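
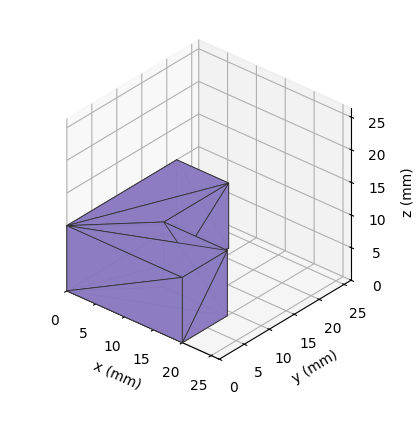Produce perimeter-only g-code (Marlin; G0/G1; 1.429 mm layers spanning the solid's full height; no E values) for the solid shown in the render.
Reading the render: the shape is an L-shaped prism: outer 20 × 22 mm, arm thicknesses ≈ 9 mm (horizontal) and 9 mm (vertical), extruded 10 mm in z (dimensions read to the nearest mm from the axis ticks). For the g-code, the solid's height is divided into equal slices at the stated Δz and each level perimeter traced with G1 moves after a G0 lift.

; perimeter-only toolpath
G21 ; units = mm
G90 ; absolute positioning
G28 ; home
; layer 1
G0 Z1.429
G0 X0.000 Y0.000
G1 X20.000 Y0.000
G1 X20.000 Y9.000
G1 X9.000 Y9.000
G1 X9.000 Y22.000
G1 X0.000 Y22.000
G1 X0.000 Y0.000
; layer 2
G0 Z2.857
G0 X0.000 Y0.000
G1 X20.000 Y0.000
G1 X20.000 Y9.000
G1 X9.000 Y9.000
G1 X9.000 Y22.000
G1 X0.000 Y22.000
G1 X0.000 Y0.000
; layer 3
G0 Z4.286
G0 X0.000 Y0.000
G1 X20.000 Y0.000
G1 X20.000 Y9.000
G1 X9.000 Y9.000
G1 X9.000 Y22.000
G1 X0.000 Y22.000
G1 X0.000 Y0.000
; layer 4
G0 Z5.714
G0 X0.000 Y0.000
G1 X20.000 Y0.000
G1 X20.000 Y9.000
G1 X9.000 Y9.000
G1 X9.000 Y22.000
G1 X0.000 Y22.000
G1 X0.000 Y0.000
; layer 5
G0 Z7.143
G0 X0.000 Y0.000
G1 X20.000 Y0.000
G1 X20.000 Y9.000
G1 X9.000 Y9.000
G1 X9.000 Y22.000
G1 X0.000 Y22.000
G1 X0.000 Y0.000
; layer 6
G0 Z8.571
G0 X0.000 Y0.000
G1 X20.000 Y0.000
G1 X20.000 Y9.000
G1 X9.000 Y9.000
G1 X9.000 Y22.000
G1 X0.000 Y22.000
G1 X0.000 Y0.000
; layer 7
G0 Z10.000
G0 X0.000 Y0.000
G1 X20.000 Y0.000
G1 X20.000 Y9.000
G1 X9.000 Y9.000
G1 X9.000 Y22.000
G1 X0.000 Y22.000
G1 X0.000 Y0.000
M2 ; end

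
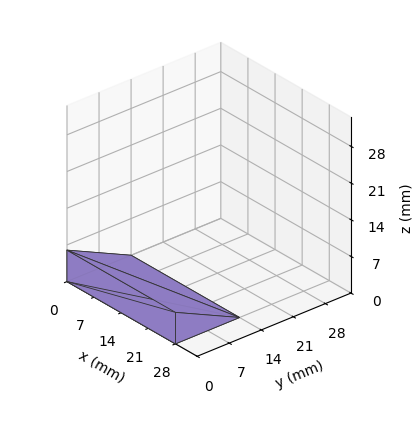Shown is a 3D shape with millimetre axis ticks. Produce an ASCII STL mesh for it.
Reading the render: the shape is a wedge (ramp): 28 × 14 mm base, rising to 6 mm along the y=0 edge and sloping linearly to z=0 at y=14 (dimensions read to the nearest mm from the axis ticks). For the STL, each face is triangulated and given an outward normal.

solid part
  facet normal 0.0000 0.0000 -1.0000
    outer loop
      vertex 28.0 14.0 0.0
      vertex 28.0 0.0 0.0
      vertex 0.0 0.0 0.0
    endloop
  endfacet
  facet normal 0.0000 0.0000 -1.0000
    outer loop
      vertex 0.0 14.0 0.0
      vertex 28.0 14.0 0.0
      vertex 0.0 0.0 0.0
    endloop
  endfacet
  facet normal 0.0000 -1.0000 0.0000
    outer loop
      vertex 0.0 0.0 0.0
      vertex 28.0 0.0 0.0
      vertex 28.0 0.0 6.0
    endloop
  endfacet
  facet normal 0.0000 -1.0000 0.0000
    outer loop
      vertex 0.0 0.0 0.0
      vertex 28.0 0.0 6.0
      vertex 0.0 0.0 6.0
    endloop
  endfacet
  facet normal 0.0000 0.3939 0.9191
    outer loop
      vertex 0.0 0.0 6.0
      vertex 28.0 0.0 6.0
      vertex 28.0 14.0 0.0
    endloop
  endfacet
  facet normal 0.0000 0.3939 0.9191
    outer loop
      vertex 0.0 0.0 6.0
      vertex 28.0 14.0 0.0
      vertex 0.0 14.0 0.0
    endloop
  endfacet
  facet normal -1.0000 0.0000 0.0000
    outer loop
      vertex 0.0 0.0 6.0
      vertex 0.0 14.0 0.0
      vertex 0.0 0.0 0.0
    endloop
  endfacet
  facet normal 1.0000 0.0000 0.0000
    outer loop
      vertex 28.0 0.0 0.0
      vertex 28.0 14.0 0.0
      vertex 28.0 0.0 6.0
    endloop
  endfacet
endsolid part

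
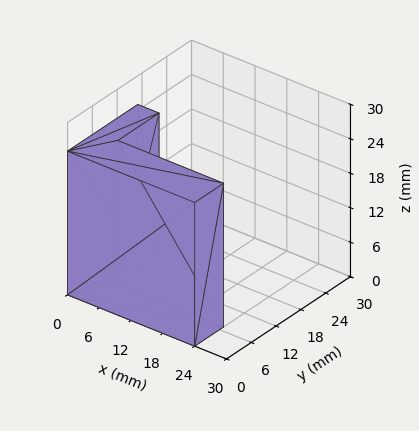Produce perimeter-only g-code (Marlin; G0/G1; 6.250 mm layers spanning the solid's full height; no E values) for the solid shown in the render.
Reading the render: the shape is an L-shaped prism: outer 24 × 17 mm, arm thicknesses ≈ 7 mm (horizontal) and 4 mm (vertical), extruded 25 mm in z (dimensions read to the nearest mm from the axis ticks). For the g-code, the solid's height is divided into equal slices at the stated Δz and each level perimeter traced with G1 moves after a G0 lift.

; perimeter-only toolpath
G21 ; units = mm
G90 ; absolute positioning
G28 ; home
; layer 1
G0 Z6.250
G0 X0.000 Y0.000
G1 X24.000 Y0.000
G1 X24.000 Y7.000
G1 X4.000 Y7.000
G1 X4.000 Y17.000
G1 X0.000 Y17.000
G1 X0.000 Y0.000
; layer 2
G0 Z12.500
G0 X0.000 Y0.000
G1 X24.000 Y0.000
G1 X24.000 Y7.000
G1 X4.000 Y7.000
G1 X4.000 Y17.000
G1 X0.000 Y17.000
G1 X0.000 Y0.000
; layer 3
G0 Z18.750
G0 X0.000 Y0.000
G1 X24.000 Y0.000
G1 X24.000 Y7.000
G1 X4.000 Y7.000
G1 X4.000 Y17.000
G1 X0.000 Y17.000
G1 X0.000 Y0.000
; layer 4
G0 Z25.000
G0 X0.000 Y0.000
G1 X24.000 Y0.000
G1 X24.000 Y7.000
G1 X4.000 Y7.000
G1 X4.000 Y17.000
G1 X0.000 Y17.000
G1 X0.000 Y0.000
M2 ; end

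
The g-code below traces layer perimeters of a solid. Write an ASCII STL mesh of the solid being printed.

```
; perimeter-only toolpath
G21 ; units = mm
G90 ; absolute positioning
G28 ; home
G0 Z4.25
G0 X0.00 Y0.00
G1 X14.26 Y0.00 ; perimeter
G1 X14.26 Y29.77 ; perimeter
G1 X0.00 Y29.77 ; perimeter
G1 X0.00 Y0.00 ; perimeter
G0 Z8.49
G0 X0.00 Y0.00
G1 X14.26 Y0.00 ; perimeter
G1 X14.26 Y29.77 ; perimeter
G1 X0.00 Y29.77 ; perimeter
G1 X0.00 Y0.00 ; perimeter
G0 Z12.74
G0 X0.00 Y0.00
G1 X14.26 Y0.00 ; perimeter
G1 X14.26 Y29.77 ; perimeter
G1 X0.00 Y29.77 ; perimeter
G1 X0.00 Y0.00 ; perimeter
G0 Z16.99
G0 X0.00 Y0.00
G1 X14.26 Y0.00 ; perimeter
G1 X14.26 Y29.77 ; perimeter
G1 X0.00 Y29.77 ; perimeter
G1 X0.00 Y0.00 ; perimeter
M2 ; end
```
solid part
  facet normal 0.0000 0.0000 -1.0000
    outer loop
      vertex 14.26 29.77 0.00
      vertex 14.26 0.00 0.00
      vertex 0.00 0.00 0.00
    endloop
  endfacet
  facet normal 0.0000 0.0000 -1.0000
    outer loop
      vertex 0.00 29.77 0.00
      vertex 14.26 29.77 0.00
      vertex 0.00 0.00 0.00
    endloop
  endfacet
  facet normal 0.0000 0.0000 1.0000
    outer loop
      vertex 0.00 0.00 16.99
      vertex 14.26 0.00 16.99
      vertex 14.26 29.77 16.99
    endloop
  endfacet
  facet normal 0.0000 0.0000 1.0000
    outer loop
      vertex 0.00 0.00 16.99
      vertex 14.26 29.77 16.99
      vertex 0.00 29.77 16.99
    endloop
  endfacet
  facet normal 0.0000 -1.0000 0.0000
    outer loop
      vertex 0.00 0.00 0.00
      vertex 14.26 0.00 0.00
      vertex 14.26 0.00 16.99
    endloop
  endfacet
  facet normal 0.0000 -1.0000 0.0000
    outer loop
      vertex 0.00 0.00 0.00
      vertex 14.26 0.00 16.99
      vertex 0.00 0.00 16.99
    endloop
  endfacet
  facet normal 0.0000 1.0000 0.0000
    outer loop
      vertex 14.26 29.77 16.99
      vertex 14.26 29.77 0.00
      vertex 0.00 29.77 0.00
    endloop
  endfacet
  facet normal 0.0000 1.0000 0.0000
    outer loop
      vertex 0.00 29.77 16.99
      vertex 14.26 29.77 16.99
      vertex 0.00 29.77 0.00
    endloop
  endfacet
  facet normal -1.0000 0.0000 0.0000
    outer loop
      vertex 0.00 29.77 16.99
      vertex 0.00 29.77 0.00
      vertex 0.00 0.00 0.00
    endloop
  endfacet
  facet normal -1.0000 0.0000 0.0000
    outer loop
      vertex 0.00 0.00 16.99
      vertex 0.00 29.77 16.99
      vertex 0.00 0.00 0.00
    endloop
  endfacet
  facet normal 1.0000 0.0000 0.0000
    outer loop
      vertex 14.26 0.00 0.00
      vertex 14.26 29.77 0.00
      vertex 14.26 29.77 16.99
    endloop
  endfacet
  facet normal 1.0000 0.0000 0.0000
    outer loop
      vertex 14.26 0.00 0.00
      vertex 14.26 29.77 16.99
      vertex 14.26 0.00 16.99
    endloop
  endfacet
endsolid part

The G0 Z moves step by Δz≈4.25 mm. Every layer's G1 loop is the same polygon, so the solid is a straight extrusion of it from z=0 to z≈17. Closing with flat bottom and top caps and triangulating gives 12 facets — a rectangular box, roughly 14.3 × 29.8 mm footprint and 17 mm tall.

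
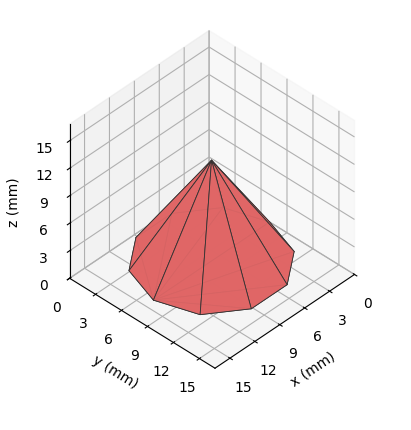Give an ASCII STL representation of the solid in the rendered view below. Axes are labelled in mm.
Reading the render: the shape is a regular 10-sided pyramid, base circumscribed radius ≈ 7 mm, apex at z ≈ 11 mm (dimensions read to the nearest mm from the axis ticks). For the STL, each face is triangulated and given an outward normal.

solid part
  facet normal 0.0000 0.0000 -1.0000
    outer loop
      vertex 9.16 13.66 0.00
      vertex 12.66 11.11 0.00
      vertex 14.00 7.00 0.00
    endloop
  endfacet
  facet normal 0.0000 0.0000 -1.0000
    outer loop
      vertex 4.84 13.66 0.00
      vertex 9.16 13.66 0.00
      vertex 14.00 7.00 0.00
    endloop
  endfacet
  facet normal 0.0000 0.0000 -1.0000
    outer loop
      vertex 1.34 11.11 0.00
      vertex 4.84 13.66 0.00
      vertex 14.00 7.00 0.00
    endloop
  endfacet
  facet normal 0.0000 0.0000 -1.0000
    outer loop
      vertex 0.00 7.00 0.00
      vertex 1.34 11.11 0.00
      vertex 14.00 7.00 0.00
    endloop
  endfacet
  facet normal 0.0000 0.0000 -1.0000
    outer loop
      vertex 1.34 2.89 0.00
      vertex 0.00 7.00 0.00
      vertex 14.00 7.00 0.00
    endloop
  endfacet
  facet normal 0.0000 0.0000 -1.0000
    outer loop
      vertex 4.84 0.34 0.00
      vertex 1.34 2.89 0.00
      vertex 14.00 7.00 0.00
    endloop
  endfacet
  facet normal 0.0000 0.0000 -1.0000
    outer loop
      vertex 9.16 0.34 0.00
      vertex 4.84 0.34 0.00
      vertex 14.00 7.00 0.00
    endloop
  endfacet
  facet normal 0.0000 0.0000 -1.0000
    outer loop
      vertex 12.66 2.89 0.00
      vertex 9.16 0.34 0.00
      vertex 14.00 7.00 0.00
    endloop
  endfacet
  facet normal 0.8134 0.2652 0.5176
    outer loop
      vertex 14.00 7.00 0.00
      vertex 12.66 11.11 0.00
      vertex 7.00 7.00 11.00
    endloop
  endfacet
  facet normal 0.5038 0.6915 0.5176
    outer loop
      vertex 12.66 11.11 0.00
      vertex 9.16 13.66 0.00
      vertex 7.00 7.00 11.00
    endloop
  endfacet
  facet normal 0.0000 0.8554 0.5179
    outer loop
      vertex 9.16 13.66 0.00
      vertex 4.84 13.66 0.00
      vertex 7.00 7.00 11.00
    endloop
  endfacet
  facet normal -0.5038 0.6915 0.5176
    outer loop
      vertex 4.84 13.66 0.00
      vertex 1.34 11.11 0.00
      vertex 7.00 7.00 11.00
    endloop
  endfacet
  facet normal -0.8134 0.2652 0.5176
    outer loop
      vertex 1.34 11.11 0.00
      vertex 0.00 7.00 0.00
      vertex 7.00 7.00 11.00
    endloop
  endfacet
  facet normal -0.8134 -0.2652 0.5176
    outer loop
      vertex 0.00 7.00 0.00
      vertex 1.34 2.89 0.00
      vertex 7.00 7.00 11.00
    endloop
  endfacet
  facet normal -0.5038 -0.6915 0.5176
    outer loop
      vertex 1.34 2.89 0.00
      vertex 4.84 0.34 0.00
      vertex 7.00 7.00 11.00
    endloop
  endfacet
  facet normal 0.0000 -0.8554 0.5179
    outer loop
      vertex 4.84 0.34 0.00
      vertex 9.16 0.34 0.00
      vertex 7.00 7.00 11.00
    endloop
  endfacet
  facet normal 0.5038 -0.6915 0.5176
    outer loop
      vertex 9.16 0.34 0.00
      vertex 12.66 2.89 0.00
      vertex 7.00 7.00 11.00
    endloop
  endfacet
  facet normal 0.8134 -0.2652 0.5176
    outer loop
      vertex 12.66 2.89 0.00
      vertex 14.00 7.00 0.00
      vertex 7.00 7.00 11.00
    endloop
  endfacet
endsolid part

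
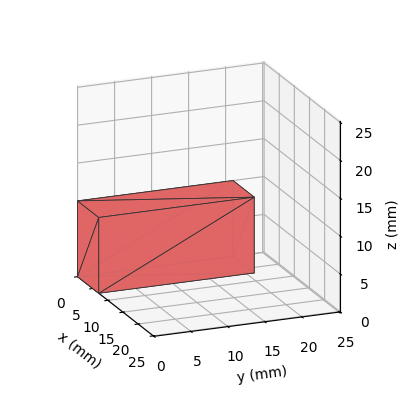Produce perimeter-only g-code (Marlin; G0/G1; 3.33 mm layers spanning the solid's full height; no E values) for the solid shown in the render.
Reading the render: the shape is a rectangular box, roughly 7 × 21 mm footprint and 10 mm tall (dimensions read to the nearest mm from the axis ticks). For the g-code, the solid's height is divided into equal slices at the stated Δz and each level perimeter traced with G1 moves after a G0 lift.

; perimeter-only toolpath
G21 ; units = mm
G90 ; absolute positioning
G28 ; home
; layer 1
G0 Z3.33
G0 X0.00 Y0.00
G1 X7.00 Y0.00
G1 X7.00 Y21.00
G1 X0.00 Y21.00
G1 X0.00 Y0.00
; layer 2
G0 Z6.67
G0 X0.00 Y0.00
G1 X7.00 Y0.00
G1 X7.00 Y21.00
G1 X0.00 Y21.00
G1 X0.00 Y0.00
; layer 3
G0 Z10.00
G0 X0.00 Y0.00
G1 X7.00 Y0.00
G1 X7.00 Y21.00
G1 X0.00 Y21.00
G1 X0.00 Y0.00
M2 ; end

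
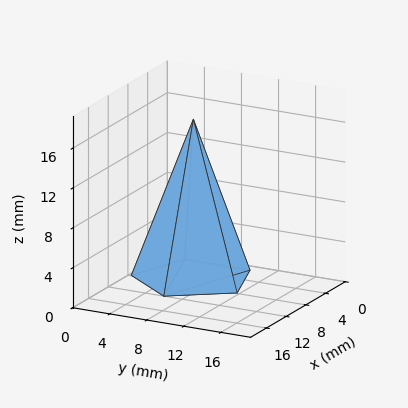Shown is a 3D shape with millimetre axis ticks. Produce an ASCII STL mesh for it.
Reading the render: the shape is a regular 5-sided pyramid, base circumscribed radius ≈ 6 mm, apex at z ≈ 16 mm (dimensions read to the nearest mm from the axis ticks). For the STL, each face is triangulated and given an outward normal.

solid part
  facet normal 0.0000 0.0000 -1.0000
    outer loop
      vertex 1.15 9.53 0.00
      vertex 7.85 11.71 0.00
      vertex 12.00 6.00 0.00
    endloop
  endfacet
  facet normal 0.0000 0.0000 -1.0000
    outer loop
      vertex 1.15 2.47 0.00
      vertex 1.15 9.53 0.00
      vertex 12.00 6.00 0.00
    endloop
  endfacet
  facet normal 0.0000 0.0000 -1.0000
    outer loop
      vertex 7.85 0.29 0.00
      vertex 1.15 2.47 0.00
      vertex 12.00 6.00 0.00
    endloop
  endfacet
  facet normal 0.7741 0.5626 0.2903
    outer loop
      vertex 12.00 6.00 0.00
      vertex 7.85 11.71 0.00
      vertex 6.00 6.00 16.00
    endloop
  endfacet
  facet normal -0.2961 0.9099 0.2905
    outer loop
      vertex 7.85 11.71 0.00
      vertex 1.15 9.53 0.00
      vertex 6.00 6.00 16.00
    endloop
  endfacet
  facet normal -0.9570 0.0000 0.2901
    outer loop
      vertex 1.15 9.53 0.00
      vertex 1.15 2.47 0.00
      vertex 6.00 6.00 16.00
    endloop
  endfacet
  facet normal -0.2961 -0.9099 0.2905
    outer loop
      vertex 1.15 2.47 0.00
      vertex 7.85 0.29 0.00
      vertex 6.00 6.00 16.00
    endloop
  endfacet
  facet normal 0.7741 -0.5626 0.2903
    outer loop
      vertex 7.85 0.29 0.00
      vertex 12.00 6.00 0.00
      vertex 6.00 6.00 16.00
    endloop
  endfacet
endsolid part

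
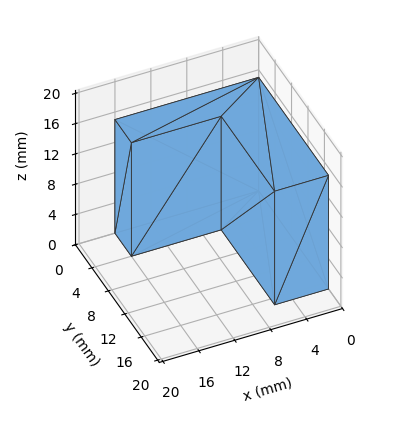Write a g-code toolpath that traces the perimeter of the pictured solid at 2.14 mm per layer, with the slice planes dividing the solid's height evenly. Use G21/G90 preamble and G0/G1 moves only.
Reading the render: the shape is an L-shaped prism: outer 16 × 17 mm, arm thicknesses ≈ 4 mm (horizontal) and 6 mm (vertical), extruded 15 mm in z (dimensions read to the nearest mm from the axis ticks). For the g-code, the solid's height is divided into equal slices at the stated Δz and each level perimeter traced with G1 moves after a G0 lift.

; perimeter-only toolpath
G21 ; units = mm
G90 ; absolute positioning
G28 ; home
; layer 1
G0 Z2.14
G0 X0.00 Y0.00
G1 X16.00 Y0.00
G1 X16.00 Y4.00
G1 X6.00 Y4.00
G1 X6.00 Y17.00
G1 X0.00 Y17.00
G1 X0.00 Y0.00
; layer 2
G0 Z4.29
G0 X0.00 Y0.00
G1 X16.00 Y0.00
G1 X16.00 Y4.00
G1 X6.00 Y4.00
G1 X6.00 Y17.00
G1 X0.00 Y17.00
G1 X0.00 Y0.00
; layer 3
G0 Z6.43
G0 X0.00 Y0.00
G1 X16.00 Y0.00
G1 X16.00 Y4.00
G1 X6.00 Y4.00
G1 X6.00 Y17.00
G1 X0.00 Y17.00
G1 X0.00 Y0.00
; layer 4
G0 Z8.57
G0 X0.00 Y0.00
G1 X16.00 Y0.00
G1 X16.00 Y4.00
G1 X6.00 Y4.00
G1 X6.00 Y17.00
G1 X0.00 Y17.00
G1 X0.00 Y0.00
; layer 5
G0 Z10.71
G0 X0.00 Y0.00
G1 X16.00 Y0.00
G1 X16.00 Y4.00
G1 X6.00 Y4.00
G1 X6.00 Y17.00
G1 X0.00 Y17.00
G1 X0.00 Y0.00
; layer 6
G0 Z12.86
G0 X0.00 Y0.00
G1 X16.00 Y0.00
G1 X16.00 Y4.00
G1 X6.00 Y4.00
G1 X6.00 Y17.00
G1 X0.00 Y17.00
G1 X0.00 Y0.00
; layer 7
G0 Z15.00
G0 X0.00 Y0.00
G1 X16.00 Y0.00
G1 X16.00 Y4.00
G1 X6.00 Y4.00
G1 X6.00 Y17.00
G1 X0.00 Y17.00
G1 X0.00 Y0.00
M2 ; end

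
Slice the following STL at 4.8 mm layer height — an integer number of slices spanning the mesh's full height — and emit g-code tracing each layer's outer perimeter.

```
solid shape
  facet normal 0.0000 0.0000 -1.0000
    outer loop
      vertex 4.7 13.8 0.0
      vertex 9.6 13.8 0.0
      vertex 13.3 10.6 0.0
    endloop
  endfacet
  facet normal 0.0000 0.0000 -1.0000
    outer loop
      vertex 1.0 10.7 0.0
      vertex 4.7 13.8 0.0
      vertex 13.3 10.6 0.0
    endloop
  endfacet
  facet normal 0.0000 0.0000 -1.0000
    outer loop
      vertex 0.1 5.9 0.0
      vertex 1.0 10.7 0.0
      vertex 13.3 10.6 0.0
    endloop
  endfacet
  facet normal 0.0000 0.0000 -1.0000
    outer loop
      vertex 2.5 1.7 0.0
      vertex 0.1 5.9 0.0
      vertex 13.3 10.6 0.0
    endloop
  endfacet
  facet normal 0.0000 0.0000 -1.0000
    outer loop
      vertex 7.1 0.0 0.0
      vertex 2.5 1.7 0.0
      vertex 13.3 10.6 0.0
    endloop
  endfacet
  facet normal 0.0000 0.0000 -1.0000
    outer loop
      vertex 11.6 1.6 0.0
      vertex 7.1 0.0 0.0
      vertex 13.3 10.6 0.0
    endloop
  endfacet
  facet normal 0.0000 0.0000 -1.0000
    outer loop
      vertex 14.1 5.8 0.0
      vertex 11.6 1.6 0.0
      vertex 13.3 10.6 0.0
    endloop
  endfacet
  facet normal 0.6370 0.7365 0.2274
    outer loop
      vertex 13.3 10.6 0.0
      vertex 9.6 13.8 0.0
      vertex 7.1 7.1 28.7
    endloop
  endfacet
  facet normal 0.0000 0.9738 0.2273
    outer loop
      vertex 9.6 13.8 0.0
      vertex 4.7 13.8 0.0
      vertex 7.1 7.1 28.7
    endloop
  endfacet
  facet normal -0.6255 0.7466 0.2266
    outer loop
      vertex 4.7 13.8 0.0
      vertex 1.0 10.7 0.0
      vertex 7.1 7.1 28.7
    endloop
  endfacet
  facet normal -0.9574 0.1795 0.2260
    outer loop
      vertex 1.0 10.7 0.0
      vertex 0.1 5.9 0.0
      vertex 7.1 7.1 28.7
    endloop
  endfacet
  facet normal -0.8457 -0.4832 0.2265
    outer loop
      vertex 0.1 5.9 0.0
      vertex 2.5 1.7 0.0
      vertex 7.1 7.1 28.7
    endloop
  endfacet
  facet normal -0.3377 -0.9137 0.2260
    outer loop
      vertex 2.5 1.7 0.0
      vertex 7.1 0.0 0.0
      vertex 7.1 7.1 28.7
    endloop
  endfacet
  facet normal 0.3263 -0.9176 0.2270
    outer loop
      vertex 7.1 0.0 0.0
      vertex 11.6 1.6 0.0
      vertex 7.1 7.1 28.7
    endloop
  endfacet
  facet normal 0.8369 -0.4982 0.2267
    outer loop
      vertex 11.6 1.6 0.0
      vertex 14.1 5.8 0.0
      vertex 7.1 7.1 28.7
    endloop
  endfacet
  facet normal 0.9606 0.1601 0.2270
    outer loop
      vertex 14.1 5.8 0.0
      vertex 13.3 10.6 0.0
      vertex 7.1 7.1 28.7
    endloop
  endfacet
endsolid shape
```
; perimeter-only toolpath
G21 ; units = mm
G90 ; absolute positioning
G28 ; home
; layer 1
G0 Z4.8
G0 X12.3 Y10.0
G1 X9.2 Y12.7
G1 X5.1 Y12.7
G1 X2.0 Y10.1
G1 X1.3 Y6.1
G1 X3.3 Y2.6
G1 X7.1 Y1.2
G1 X10.8 Y2.5
G1 X12.9 Y6.0
G1 X12.3 Y10.0
; layer 2
G0 Z9.6
G0 X11.2 Y9.4
G1 X8.8 Y11.6
G1 X5.5 Y11.6
G1 X3.0 Y9.5
G1 X2.4 Y6.3
G1 X4.0 Y3.5
G1 X7.1 Y2.4
G1 X10.1 Y3.4
G1 X11.8 Y6.2
G1 X11.2 Y9.4
; layer 3
G0 Z14.3
G0 X10.2 Y8.8
G1 X8.3 Y10.4
G1 X5.9 Y10.4
G1 X4.0 Y8.9
G1 X3.6 Y6.5
G1 X4.8 Y4.4
G1 X7.1 Y3.5
G1 X9.3 Y4.3
G1 X10.6 Y6.4
G1 X10.2 Y8.8
; layer 4
G0 Z19.1
G0 X9.2 Y8.3
G1 X7.9 Y9.3
G1 X6.3 Y9.3
G1 X5.1 Y8.3
G1 X4.8 Y6.7
G1 X5.6 Y5.3
G1 X7.1 Y4.7
G1 X8.6 Y5.3
G1 X9.4 Y6.7
G1 X9.2 Y8.3
; layer 5
G0 Z23.9
G0 X8.1 Y7.7
G1 X7.5 Y8.2
G1 X6.7 Y8.2
G1 X6.1 Y7.7
G1 X5.9 Y6.9
G1 X6.3 Y6.2
G1 X7.1 Y5.9
G1 X7.9 Y6.2
G1 X8.3 Y6.9
G1 X8.1 Y7.7
M2 ; end

The solid is a regular 9-sided pyramid, base circumscribed radius ≈ 7.1 mm, apex at z ≈ 28.7 mm. Slicing at Δz = 4.8 mm — 6 equal slices spanning the solid's height, so layer i sits at z = i·h/6 — gives 5 non-empty perimeters. Each is a 9-segment closed polygon; G0 lifts to the layer z and rapids to the start vertex, then G1 traces the edges. The cross-section shrinks linearly with z (the slice at the apex is degenerate and omitted).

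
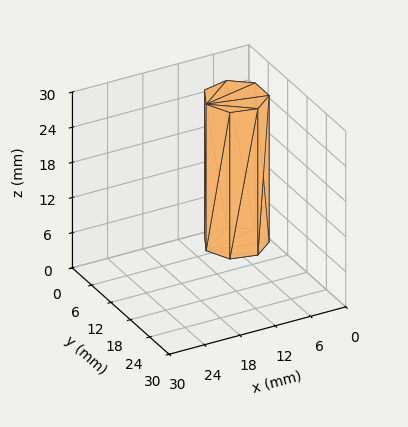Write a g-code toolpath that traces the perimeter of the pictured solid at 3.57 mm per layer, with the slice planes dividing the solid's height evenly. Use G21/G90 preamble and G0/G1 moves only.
Reading the render: the shape is a regular 7-sided prism (a cylinder approximated with 7 flat sides), circumscribed radius ≈ 5 mm, height ≈ 25 mm (dimensions read to the nearest mm from the axis ticks). For the g-code, the solid's height is divided into equal slices at the stated Δz and each level perimeter traced with G1 moves after a G0 lift.

; perimeter-only toolpath
G21 ; units = mm
G90 ; absolute positioning
G28 ; home
; layer 1
G0 Z3.57
G0 X10.00 Y5.00
G1 X8.12 Y8.91
G1 X3.89 Y9.87
G1 X0.50 Y7.17
G1 X0.50 Y2.83
G1 X3.89 Y0.13
G1 X8.12 Y1.09
G1 X10.00 Y5.00
; layer 2
G0 Z7.14
G0 X10.00 Y5.00
G1 X8.12 Y8.91
G1 X3.89 Y9.87
G1 X0.50 Y7.17
G1 X0.50 Y2.83
G1 X3.89 Y0.13
G1 X8.12 Y1.09
G1 X10.00 Y5.00
; layer 3
G0 Z10.71
G0 X10.00 Y5.00
G1 X8.12 Y8.91
G1 X3.89 Y9.87
G1 X0.50 Y7.17
G1 X0.50 Y2.83
G1 X3.89 Y0.13
G1 X8.12 Y1.09
G1 X10.00 Y5.00
; layer 4
G0 Z14.29
G0 X10.00 Y5.00
G1 X8.12 Y8.91
G1 X3.89 Y9.87
G1 X0.50 Y7.17
G1 X0.50 Y2.83
G1 X3.89 Y0.13
G1 X8.12 Y1.09
G1 X10.00 Y5.00
; layer 5
G0 Z17.86
G0 X10.00 Y5.00
G1 X8.12 Y8.91
G1 X3.89 Y9.87
G1 X0.50 Y7.17
G1 X0.50 Y2.83
G1 X3.89 Y0.13
G1 X8.12 Y1.09
G1 X10.00 Y5.00
; layer 6
G0 Z21.43
G0 X10.00 Y5.00
G1 X8.12 Y8.91
G1 X3.89 Y9.87
G1 X0.50 Y7.17
G1 X0.50 Y2.83
G1 X3.89 Y0.13
G1 X8.12 Y1.09
G1 X10.00 Y5.00
; layer 7
G0 Z25.00
G0 X10.00 Y5.00
G1 X8.12 Y8.91
G1 X3.89 Y9.87
G1 X0.50 Y7.17
G1 X0.50 Y2.83
G1 X3.89 Y0.13
G1 X8.12 Y1.09
G1 X10.00 Y5.00
M2 ; end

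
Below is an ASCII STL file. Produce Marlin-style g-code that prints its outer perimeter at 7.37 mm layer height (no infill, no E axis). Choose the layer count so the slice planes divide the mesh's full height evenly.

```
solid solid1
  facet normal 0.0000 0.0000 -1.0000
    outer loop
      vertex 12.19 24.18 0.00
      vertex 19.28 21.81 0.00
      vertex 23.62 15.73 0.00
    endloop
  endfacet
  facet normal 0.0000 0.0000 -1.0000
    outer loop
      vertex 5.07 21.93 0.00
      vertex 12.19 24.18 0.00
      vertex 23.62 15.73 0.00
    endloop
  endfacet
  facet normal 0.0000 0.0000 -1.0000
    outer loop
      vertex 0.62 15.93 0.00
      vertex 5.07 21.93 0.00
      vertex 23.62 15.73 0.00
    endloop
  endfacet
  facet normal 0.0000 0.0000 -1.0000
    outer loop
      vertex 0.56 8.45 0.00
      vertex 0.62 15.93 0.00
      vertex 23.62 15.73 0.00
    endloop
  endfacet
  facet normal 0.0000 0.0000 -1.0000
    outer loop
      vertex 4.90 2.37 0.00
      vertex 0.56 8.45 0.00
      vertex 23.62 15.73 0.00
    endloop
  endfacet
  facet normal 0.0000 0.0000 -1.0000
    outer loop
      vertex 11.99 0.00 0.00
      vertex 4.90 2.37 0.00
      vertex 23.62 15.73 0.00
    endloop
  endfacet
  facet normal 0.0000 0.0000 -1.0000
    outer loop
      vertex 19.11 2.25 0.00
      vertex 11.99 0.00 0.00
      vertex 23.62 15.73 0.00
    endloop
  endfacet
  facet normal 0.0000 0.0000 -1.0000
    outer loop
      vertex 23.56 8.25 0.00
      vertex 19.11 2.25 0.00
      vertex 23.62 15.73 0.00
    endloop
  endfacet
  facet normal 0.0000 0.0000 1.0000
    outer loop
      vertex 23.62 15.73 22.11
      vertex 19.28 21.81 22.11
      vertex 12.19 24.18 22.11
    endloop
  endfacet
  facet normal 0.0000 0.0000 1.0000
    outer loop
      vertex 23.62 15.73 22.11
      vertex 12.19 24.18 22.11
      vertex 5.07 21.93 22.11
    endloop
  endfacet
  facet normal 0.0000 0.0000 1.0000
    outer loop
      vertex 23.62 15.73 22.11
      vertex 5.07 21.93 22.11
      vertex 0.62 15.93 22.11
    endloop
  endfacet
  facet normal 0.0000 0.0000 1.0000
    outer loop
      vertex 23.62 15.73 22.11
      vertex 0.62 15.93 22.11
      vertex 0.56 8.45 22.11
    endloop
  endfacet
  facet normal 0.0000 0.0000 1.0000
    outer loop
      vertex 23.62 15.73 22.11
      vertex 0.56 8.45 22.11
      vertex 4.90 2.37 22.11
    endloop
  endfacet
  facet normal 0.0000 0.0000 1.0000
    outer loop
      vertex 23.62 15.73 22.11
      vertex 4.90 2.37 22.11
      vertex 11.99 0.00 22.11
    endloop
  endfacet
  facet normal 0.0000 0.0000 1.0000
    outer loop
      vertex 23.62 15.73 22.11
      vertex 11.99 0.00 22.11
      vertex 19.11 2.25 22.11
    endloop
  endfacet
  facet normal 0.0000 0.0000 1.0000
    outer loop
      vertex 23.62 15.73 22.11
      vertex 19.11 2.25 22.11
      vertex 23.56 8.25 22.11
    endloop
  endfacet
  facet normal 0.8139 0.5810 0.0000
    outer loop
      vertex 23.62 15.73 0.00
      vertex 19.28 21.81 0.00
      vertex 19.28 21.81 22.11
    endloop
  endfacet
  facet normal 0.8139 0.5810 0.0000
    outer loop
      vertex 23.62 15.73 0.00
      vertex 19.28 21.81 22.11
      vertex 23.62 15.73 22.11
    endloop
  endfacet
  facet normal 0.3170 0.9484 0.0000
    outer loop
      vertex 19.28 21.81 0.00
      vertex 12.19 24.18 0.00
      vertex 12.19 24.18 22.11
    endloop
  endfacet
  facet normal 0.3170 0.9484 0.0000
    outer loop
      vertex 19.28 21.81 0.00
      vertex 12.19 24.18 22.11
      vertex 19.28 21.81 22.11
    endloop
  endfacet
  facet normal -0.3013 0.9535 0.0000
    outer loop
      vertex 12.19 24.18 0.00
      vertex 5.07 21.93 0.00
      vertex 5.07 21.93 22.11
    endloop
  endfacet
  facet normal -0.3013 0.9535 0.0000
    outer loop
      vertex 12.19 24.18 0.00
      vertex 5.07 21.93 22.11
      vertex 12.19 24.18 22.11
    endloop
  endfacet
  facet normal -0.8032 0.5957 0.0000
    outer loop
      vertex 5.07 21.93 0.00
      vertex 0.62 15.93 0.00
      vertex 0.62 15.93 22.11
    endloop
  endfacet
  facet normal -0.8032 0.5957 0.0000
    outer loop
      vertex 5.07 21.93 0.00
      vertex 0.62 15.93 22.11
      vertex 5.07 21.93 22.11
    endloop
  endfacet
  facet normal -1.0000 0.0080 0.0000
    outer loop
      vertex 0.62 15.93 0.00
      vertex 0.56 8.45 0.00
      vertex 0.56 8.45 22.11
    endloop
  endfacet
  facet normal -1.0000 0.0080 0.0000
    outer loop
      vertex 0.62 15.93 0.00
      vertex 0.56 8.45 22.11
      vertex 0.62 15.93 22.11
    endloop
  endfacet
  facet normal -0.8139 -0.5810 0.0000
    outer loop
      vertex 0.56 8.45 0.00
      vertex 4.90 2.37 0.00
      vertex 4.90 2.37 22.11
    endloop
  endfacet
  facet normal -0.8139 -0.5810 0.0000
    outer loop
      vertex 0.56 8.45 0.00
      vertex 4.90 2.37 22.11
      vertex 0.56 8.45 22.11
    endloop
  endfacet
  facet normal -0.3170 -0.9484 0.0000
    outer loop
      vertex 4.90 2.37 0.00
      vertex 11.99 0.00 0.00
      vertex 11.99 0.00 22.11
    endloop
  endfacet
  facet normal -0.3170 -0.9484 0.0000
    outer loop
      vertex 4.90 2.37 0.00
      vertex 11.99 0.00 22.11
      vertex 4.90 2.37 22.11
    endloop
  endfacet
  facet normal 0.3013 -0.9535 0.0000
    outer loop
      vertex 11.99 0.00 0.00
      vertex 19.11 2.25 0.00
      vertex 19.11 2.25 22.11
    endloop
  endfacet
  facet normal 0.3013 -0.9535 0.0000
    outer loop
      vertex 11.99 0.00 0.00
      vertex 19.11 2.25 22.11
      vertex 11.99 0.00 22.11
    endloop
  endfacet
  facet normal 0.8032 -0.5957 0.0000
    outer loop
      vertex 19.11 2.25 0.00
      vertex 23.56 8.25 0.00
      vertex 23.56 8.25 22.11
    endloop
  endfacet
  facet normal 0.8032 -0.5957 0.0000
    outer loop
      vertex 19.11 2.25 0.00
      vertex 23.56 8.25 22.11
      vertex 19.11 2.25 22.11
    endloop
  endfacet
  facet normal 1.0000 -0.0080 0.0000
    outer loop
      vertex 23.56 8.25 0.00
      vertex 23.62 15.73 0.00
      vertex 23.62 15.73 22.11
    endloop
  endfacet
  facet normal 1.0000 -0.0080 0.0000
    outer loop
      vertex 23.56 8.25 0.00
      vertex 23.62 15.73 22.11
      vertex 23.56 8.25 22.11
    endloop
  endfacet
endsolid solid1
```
; perimeter-only toolpath
G21 ; units = mm
G90 ; absolute positioning
G28 ; home
; layer 1
G0 Z7.37
G0 X23.62 Y15.73
G1 X19.28 Y21.81
G1 X12.19 Y24.18
G1 X5.07 Y21.93
G1 X0.62 Y15.93
G1 X0.56 Y8.45
G1 X4.90 Y2.37
G1 X11.99 Y0.00
G1 X19.11 Y2.25
G1 X23.56 Y8.25
G1 X23.62 Y15.73
; layer 2
G0 Z14.74
G0 X23.62 Y15.73
G1 X19.28 Y21.81
G1 X12.19 Y24.18
G1 X5.07 Y21.93
G1 X0.62 Y15.93
G1 X0.56 Y8.45
G1 X4.90 Y2.37
G1 X11.99 Y0.00
G1 X19.11 Y2.25
G1 X23.56 Y8.25
G1 X23.62 Y15.73
; layer 3
G0 Z22.11
G0 X23.62 Y15.73
G1 X19.28 Y21.81
G1 X12.19 Y24.18
G1 X5.07 Y21.93
G1 X0.62 Y15.93
G1 X0.56 Y8.45
G1 X4.90 Y2.37
G1 X11.99 Y0.00
G1 X19.11 Y2.25
G1 X23.56 Y8.25
G1 X23.62 Y15.73
M2 ; end

The solid is a regular 10-sided prism (a cylinder approximated with 10 flat sides), circumscribed radius ≈ 12.1 mm, height ≈ 22.1 mm. Slicing at Δz = 7.37 mm — 3 equal slices spanning the solid's height, so layer i sits at z = i·h/3 — gives 3 non-empty perimeters. Each is a 10-segment closed polygon; G0 lifts to the layer z and rapids to the start vertex, then G1 traces the edges.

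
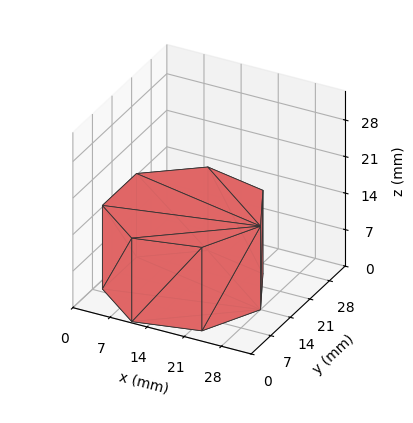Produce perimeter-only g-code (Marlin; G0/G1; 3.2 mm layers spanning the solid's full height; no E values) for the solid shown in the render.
Reading the render: the shape is a regular 7-sided prism (a cylinder approximated with 7 flat sides), circumscribed radius ≈ 14 mm, height ≈ 16 mm (dimensions read to the nearest mm from the axis ticks). For the g-code, the solid's height is divided into equal slices at the stated Δz and each level perimeter traced with G1 moves after a G0 lift.

; perimeter-only toolpath
G21 ; units = mm
G90 ; absolute positioning
G28 ; home
; layer 1
G0 Z3.2
G0 X28.0 Y14.0
G1 X22.7 Y24.9
G1 X10.9 Y27.6
G1 X1.4 Y20.1
G1 X1.4 Y7.9
G1 X10.9 Y0.4
G1 X22.7 Y3.1
G1 X28.0 Y14.0
; layer 2
G0 Z6.4
G0 X28.0 Y14.0
G1 X22.7 Y24.9
G1 X10.9 Y27.6
G1 X1.4 Y20.1
G1 X1.4 Y7.9
G1 X10.9 Y0.4
G1 X22.7 Y3.1
G1 X28.0 Y14.0
; layer 3
G0 Z9.6
G0 X28.0 Y14.0
G1 X22.7 Y24.9
G1 X10.9 Y27.6
G1 X1.4 Y20.1
G1 X1.4 Y7.9
G1 X10.9 Y0.4
G1 X22.7 Y3.1
G1 X28.0 Y14.0
; layer 4
G0 Z12.8
G0 X28.0 Y14.0
G1 X22.7 Y24.9
G1 X10.9 Y27.6
G1 X1.4 Y20.1
G1 X1.4 Y7.9
G1 X10.9 Y0.4
G1 X22.7 Y3.1
G1 X28.0 Y14.0
; layer 5
G0 Z16.0
G0 X28.0 Y14.0
G1 X22.7 Y24.9
G1 X10.9 Y27.6
G1 X1.4 Y20.1
G1 X1.4 Y7.9
G1 X10.9 Y0.4
G1 X22.7 Y3.1
G1 X28.0 Y14.0
M2 ; end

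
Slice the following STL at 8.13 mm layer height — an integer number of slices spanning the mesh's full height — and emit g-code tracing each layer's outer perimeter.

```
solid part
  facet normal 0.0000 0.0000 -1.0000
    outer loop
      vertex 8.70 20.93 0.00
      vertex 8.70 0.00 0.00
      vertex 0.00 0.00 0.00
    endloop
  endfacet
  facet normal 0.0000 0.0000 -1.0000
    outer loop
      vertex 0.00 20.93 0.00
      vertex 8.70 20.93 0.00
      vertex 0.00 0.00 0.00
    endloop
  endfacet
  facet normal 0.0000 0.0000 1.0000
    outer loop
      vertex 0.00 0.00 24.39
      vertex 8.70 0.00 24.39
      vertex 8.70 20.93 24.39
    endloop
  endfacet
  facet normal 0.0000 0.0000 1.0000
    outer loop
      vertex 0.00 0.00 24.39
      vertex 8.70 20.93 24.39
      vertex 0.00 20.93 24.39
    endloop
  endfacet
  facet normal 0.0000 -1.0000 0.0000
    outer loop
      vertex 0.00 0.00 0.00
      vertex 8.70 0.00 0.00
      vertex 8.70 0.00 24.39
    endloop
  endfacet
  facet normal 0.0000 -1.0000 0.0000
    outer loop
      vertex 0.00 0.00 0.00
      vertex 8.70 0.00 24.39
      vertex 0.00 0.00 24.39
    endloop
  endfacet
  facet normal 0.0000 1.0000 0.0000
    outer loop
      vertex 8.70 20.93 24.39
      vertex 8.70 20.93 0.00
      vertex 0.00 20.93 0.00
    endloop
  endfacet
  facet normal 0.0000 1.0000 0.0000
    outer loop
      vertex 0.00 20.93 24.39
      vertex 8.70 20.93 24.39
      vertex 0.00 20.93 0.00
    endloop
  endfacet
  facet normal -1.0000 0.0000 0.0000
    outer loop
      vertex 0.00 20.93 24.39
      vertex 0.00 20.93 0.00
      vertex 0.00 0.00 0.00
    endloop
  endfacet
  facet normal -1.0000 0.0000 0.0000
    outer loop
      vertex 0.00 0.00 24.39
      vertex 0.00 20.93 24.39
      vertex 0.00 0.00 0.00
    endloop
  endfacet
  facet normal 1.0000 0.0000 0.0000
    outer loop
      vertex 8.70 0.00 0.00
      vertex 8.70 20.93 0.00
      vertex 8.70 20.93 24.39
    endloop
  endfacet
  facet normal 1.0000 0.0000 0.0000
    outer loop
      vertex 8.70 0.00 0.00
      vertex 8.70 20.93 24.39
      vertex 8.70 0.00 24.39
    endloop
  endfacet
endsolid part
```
; perimeter-only toolpath
G21 ; units = mm
G90 ; absolute positioning
G28 ; home
; layer 1
G0 Z8.13
G0 X0.00 Y0.00
G1 X8.70 Y0.00
G1 X8.70 Y20.93
G1 X0.00 Y20.93
G1 X0.00 Y0.00
; layer 2
G0 Z16.26
G0 X0.00 Y0.00
G1 X8.70 Y0.00
G1 X8.70 Y20.93
G1 X0.00 Y20.93
G1 X0.00 Y0.00
; layer 3
G0 Z24.39
G0 X0.00 Y0.00
G1 X8.70 Y0.00
G1 X8.70 Y20.93
G1 X0.00 Y20.93
G1 X0.00 Y0.00
M2 ; end

The solid is a rectangular box, roughly 8.7 × 20.9 mm footprint and 24.4 mm tall. Slicing at Δz = 8.13 mm — 3 equal slices spanning the solid's height, so layer i sits at z = i·h/3 — gives 3 non-empty perimeters. Each is a 4-segment closed polygon; G0 lifts to the layer z and rapids to the start vertex, then G1 traces the edges.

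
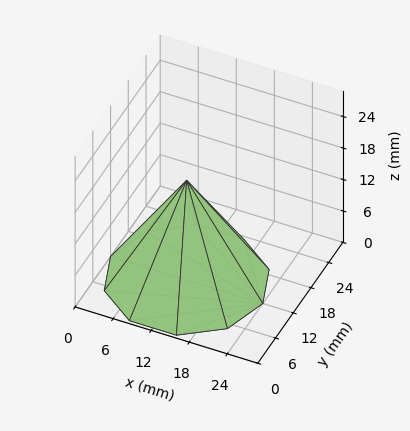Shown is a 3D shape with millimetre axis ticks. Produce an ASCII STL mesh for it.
Reading the render: the shape is a regular 10-sided pyramid, base circumscribed radius ≈ 12 mm, apex at z ≈ 19 mm (dimensions read to the nearest mm from the axis ticks). For the STL, each face is triangulated and given an outward normal.

solid part
  facet normal 0.0000 0.0000 -1.0000
    outer loop
      vertex 15.708 23.413 0.000
      vertex 21.708 19.053 0.000
      vertex 24.000 12.000 0.000
    endloop
  endfacet
  facet normal 0.0000 0.0000 -1.0000
    outer loop
      vertex 8.292 23.413 0.000
      vertex 15.708 23.413 0.000
      vertex 24.000 12.000 0.000
    endloop
  endfacet
  facet normal 0.0000 0.0000 -1.0000
    outer loop
      vertex 2.292 19.053 0.000
      vertex 8.292 23.413 0.000
      vertex 24.000 12.000 0.000
    endloop
  endfacet
  facet normal 0.0000 0.0000 -1.0000
    outer loop
      vertex 0.000 12.000 0.000
      vertex 2.292 19.053 0.000
      vertex 24.000 12.000 0.000
    endloop
  endfacet
  facet normal 0.0000 0.0000 -1.0000
    outer loop
      vertex 2.292 4.947 0.000
      vertex 0.000 12.000 0.000
      vertex 24.000 12.000 0.000
    endloop
  endfacet
  facet normal 0.0000 0.0000 -1.0000
    outer loop
      vertex 8.292 0.587 0.000
      vertex 2.292 4.947 0.000
      vertex 24.000 12.000 0.000
    endloop
  endfacet
  facet normal 0.0000 0.0000 -1.0000
    outer loop
      vertex 15.708 0.587 0.000
      vertex 8.292 0.587 0.000
      vertex 24.000 12.000 0.000
    endloop
  endfacet
  facet normal 0.0000 0.0000 -1.0000
    outer loop
      vertex 21.708 4.947 0.000
      vertex 15.708 0.587 0.000
      vertex 24.000 12.000 0.000
    endloop
  endfacet
  facet normal 0.8153 0.2649 0.5149
    outer loop
      vertex 24.000 12.000 0.000
      vertex 21.708 19.053 0.000
      vertex 12.000 12.000 19.000
    endloop
  endfacet
  facet normal 0.5039 0.6935 0.5149
    outer loop
      vertex 21.708 19.053 0.000
      vertex 15.708 23.413 0.000
      vertex 12.000 12.000 19.000
    endloop
  endfacet
  facet normal 0.0000 0.8572 0.5149
    outer loop
      vertex 15.708 23.413 0.000
      vertex 8.292 23.413 0.000
      vertex 12.000 12.000 19.000
    endloop
  endfacet
  facet normal -0.5039 0.6935 0.5149
    outer loop
      vertex 8.292 23.413 0.000
      vertex 2.292 19.053 0.000
      vertex 12.000 12.000 19.000
    endloop
  endfacet
  facet normal -0.8153 0.2649 0.5149
    outer loop
      vertex 2.292 19.053 0.000
      vertex 0.000 12.000 0.000
      vertex 12.000 12.000 19.000
    endloop
  endfacet
  facet normal -0.8153 -0.2649 0.5149
    outer loop
      vertex 0.000 12.000 0.000
      vertex 2.292 4.947 0.000
      vertex 12.000 12.000 19.000
    endloop
  endfacet
  facet normal -0.5039 -0.6935 0.5149
    outer loop
      vertex 2.292 4.947 0.000
      vertex 8.292 0.587 0.000
      vertex 12.000 12.000 19.000
    endloop
  endfacet
  facet normal 0.0000 -0.8572 0.5149
    outer loop
      vertex 8.292 0.587 0.000
      vertex 15.708 0.587 0.000
      vertex 12.000 12.000 19.000
    endloop
  endfacet
  facet normal 0.5039 -0.6935 0.5149
    outer loop
      vertex 15.708 0.587 0.000
      vertex 21.708 4.947 0.000
      vertex 12.000 12.000 19.000
    endloop
  endfacet
  facet normal 0.8153 -0.2649 0.5149
    outer loop
      vertex 21.708 4.947 0.000
      vertex 24.000 12.000 0.000
      vertex 12.000 12.000 19.000
    endloop
  endfacet
endsolid part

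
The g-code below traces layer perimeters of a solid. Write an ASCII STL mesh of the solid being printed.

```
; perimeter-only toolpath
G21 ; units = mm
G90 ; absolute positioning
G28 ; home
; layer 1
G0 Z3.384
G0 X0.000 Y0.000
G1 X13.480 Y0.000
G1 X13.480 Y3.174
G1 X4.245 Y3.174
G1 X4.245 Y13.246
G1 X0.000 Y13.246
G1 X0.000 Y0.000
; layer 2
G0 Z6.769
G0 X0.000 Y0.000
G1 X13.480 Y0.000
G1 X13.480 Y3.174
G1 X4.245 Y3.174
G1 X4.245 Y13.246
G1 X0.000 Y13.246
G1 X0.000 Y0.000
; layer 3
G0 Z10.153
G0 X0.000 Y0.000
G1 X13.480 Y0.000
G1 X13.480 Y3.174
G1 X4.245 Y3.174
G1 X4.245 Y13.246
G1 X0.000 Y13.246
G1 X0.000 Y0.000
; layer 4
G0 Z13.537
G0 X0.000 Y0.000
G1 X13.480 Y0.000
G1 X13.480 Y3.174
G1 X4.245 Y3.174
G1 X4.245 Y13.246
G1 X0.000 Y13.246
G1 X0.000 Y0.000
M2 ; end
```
solid part
  facet normal 0.0000 0.0000 -1.0000
    outer loop
      vertex 13.480 3.174 0.000
      vertex 13.480 0.000 0.000
      vertex 0.000 0.000 0.000
    endloop
  endfacet
  facet normal 0.0000 0.0000 -1.0000
    outer loop
      vertex 4.245 3.174 0.000
      vertex 13.480 3.174 0.000
      vertex 0.000 0.000 0.000
    endloop
  endfacet
  facet normal 0.0000 0.0000 -1.0000
    outer loop
      vertex 4.245 13.246 0.000
      vertex 4.245 3.174 0.000
      vertex 0.000 0.000 0.000
    endloop
  endfacet
  facet normal 0.0000 0.0000 -1.0000
    outer loop
      vertex 0.000 13.246 0.000
      vertex 4.245 13.246 0.000
      vertex 0.000 0.000 0.000
    endloop
  endfacet
  facet normal 0.0000 0.0000 1.0000
    outer loop
      vertex 0.000 0.000 13.537
      vertex 13.480 0.000 13.537
      vertex 13.480 3.174 13.537
    endloop
  endfacet
  facet normal 0.0000 0.0000 1.0000
    outer loop
      vertex 0.000 0.000 13.537
      vertex 13.480 3.174 13.537
      vertex 4.245 3.174 13.537
    endloop
  endfacet
  facet normal 0.0000 0.0000 1.0000
    outer loop
      vertex 0.000 0.000 13.537
      vertex 4.245 3.174 13.537
      vertex 4.245 13.246 13.537
    endloop
  endfacet
  facet normal 0.0000 0.0000 1.0000
    outer loop
      vertex 0.000 0.000 13.537
      vertex 4.245 13.246 13.537
      vertex 0.000 13.246 13.537
    endloop
  endfacet
  facet normal 0.0000 -1.0000 0.0000
    outer loop
      vertex 0.000 0.000 0.000
      vertex 13.480 0.000 0.000
      vertex 13.480 0.000 13.537
    endloop
  endfacet
  facet normal 0.0000 -1.0000 0.0000
    outer loop
      vertex 0.000 0.000 0.000
      vertex 13.480 0.000 13.537
      vertex 0.000 0.000 13.537
    endloop
  endfacet
  facet normal 1.0000 0.0000 0.0000
    outer loop
      vertex 13.480 0.000 0.000
      vertex 13.480 3.174 0.000
      vertex 13.480 3.174 13.537
    endloop
  endfacet
  facet normal 1.0000 0.0000 0.0000
    outer loop
      vertex 13.480 0.000 0.000
      vertex 13.480 3.174 13.537
      vertex 13.480 0.000 13.537
    endloop
  endfacet
  facet normal 0.0000 1.0000 0.0000
    outer loop
      vertex 13.480 3.174 0.000
      vertex 4.245 3.174 0.000
      vertex 4.245 3.174 13.537
    endloop
  endfacet
  facet normal 0.0000 1.0000 0.0000
    outer loop
      vertex 13.480 3.174 0.000
      vertex 4.245 3.174 13.537
      vertex 13.480 3.174 13.537
    endloop
  endfacet
  facet normal 1.0000 0.0000 0.0000
    outer loop
      vertex 4.245 3.174 0.000
      vertex 4.245 13.246 0.000
      vertex 4.245 13.246 13.537
    endloop
  endfacet
  facet normal 1.0000 0.0000 0.0000
    outer loop
      vertex 4.245 3.174 0.000
      vertex 4.245 13.246 13.537
      vertex 4.245 3.174 13.537
    endloop
  endfacet
  facet normal 0.0000 1.0000 0.0000
    outer loop
      vertex 4.245 13.246 0.000
      vertex 0.000 13.246 0.000
      vertex 0.000 13.246 13.537
    endloop
  endfacet
  facet normal 0.0000 1.0000 0.0000
    outer loop
      vertex 4.245 13.246 0.000
      vertex 0.000 13.246 13.537
      vertex 4.245 13.246 13.537
    endloop
  endfacet
  facet normal -1.0000 0.0000 0.0000
    outer loop
      vertex 0.000 13.246 0.000
      vertex 0.000 0.000 0.000
      vertex 0.000 0.000 13.537
    endloop
  endfacet
  facet normal -1.0000 0.0000 0.0000
    outer loop
      vertex 0.000 13.246 0.000
      vertex 0.000 0.000 13.537
      vertex 0.000 13.246 13.537
    endloop
  endfacet
endsolid part

The G0 Z moves step by Δz≈3.384 mm. Every layer's G1 loop is the same polygon, so the solid is a straight extrusion of it from z=0 to z≈13.5. Closing with flat bottom and top caps and triangulating gives 20 facets — an L-shaped prism: outer 13.5 × 13.2 mm, arm thicknesses ≈ 3.17 mm (horizontal) and 4.25 mm (vertical), extruded 13.5 mm in z.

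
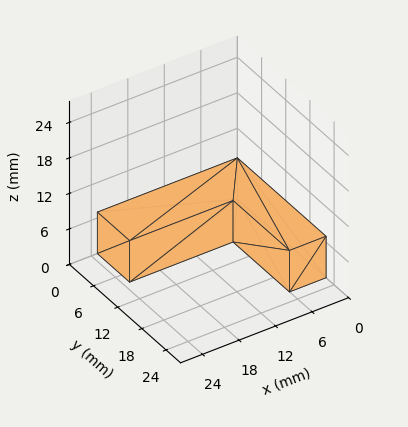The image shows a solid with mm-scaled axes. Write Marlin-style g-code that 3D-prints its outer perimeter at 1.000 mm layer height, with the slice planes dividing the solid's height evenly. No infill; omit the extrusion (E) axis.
Reading the render: the shape is an L-shaped prism: outer 23 × 22 mm, arm thicknesses ≈ 8 mm (horizontal) and 6 mm (vertical), extruded 7 mm in z (dimensions read to the nearest mm from the axis ticks). For the g-code, the solid's height is divided into equal slices at the stated Δz and each level perimeter traced with G1 moves after a G0 lift.

; perimeter-only toolpath
G21 ; units = mm
G90 ; absolute positioning
G28 ; home
; layer 1
G0 Z1.000
G0 X0.000 Y0.000
G1 X23.000 Y0.000
G1 X23.000 Y8.000
G1 X6.000 Y8.000
G1 X6.000 Y22.000
G1 X0.000 Y22.000
G1 X0.000 Y0.000
; layer 2
G0 Z2.000
G0 X0.000 Y0.000
G1 X23.000 Y0.000
G1 X23.000 Y8.000
G1 X6.000 Y8.000
G1 X6.000 Y22.000
G1 X0.000 Y22.000
G1 X0.000 Y0.000
; layer 3
G0 Z3.000
G0 X0.000 Y0.000
G1 X23.000 Y0.000
G1 X23.000 Y8.000
G1 X6.000 Y8.000
G1 X6.000 Y22.000
G1 X0.000 Y22.000
G1 X0.000 Y0.000
; layer 4
G0 Z4.000
G0 X0.000 Y0.000
G1 X23.000 Y0.000
G1 X23.000 Y8.000
G1 X6.000 Y8.000
G1 X6.000 Y22.000
G1 X0.000 Y22.000
G1 X0.000 Y0.000
; layer 5
G0 Z5.000
G0 X0.000 Y0.000
G1 X23.000 Y0.000
G1 X23.000 Y8.000
G1 X6.000 Y8.000
G1 X6.000 Y22.000
G1 X0.000 Y22.000
G1 X0.000 Y0.000
; layer 6
G0 Z6.000
G0 X0.000 Y0.000
G1 X23.000 Y0.000
G1 X23.000 Y8.000
G1 X6.000 Y8.000
G1 X6.000 Y22.000
G1 X0.000 Y22.000
G1 X0.000 Y0.000
; layer 7
G0 Z7.000
G0 X0.000 Y0.000
G1 X23.000 Y0.000
G1 X23.000 Y8.000
G1 X6.000 Y8.000
G1 X6.000 Y22.000
G1 X0.000 Y22.000
G1 X0.000 Y0.000
M2 ; end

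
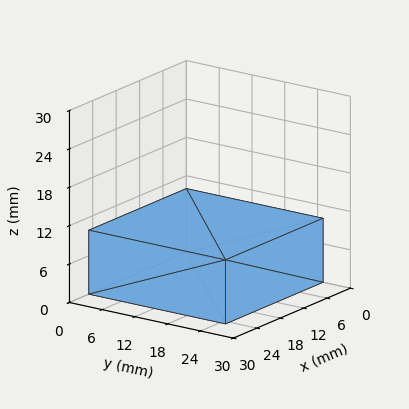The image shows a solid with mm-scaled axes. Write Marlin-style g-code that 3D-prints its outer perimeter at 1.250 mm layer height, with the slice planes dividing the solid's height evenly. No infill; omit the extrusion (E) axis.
Reading the render: the shape is a rectangular box, roughly 25 × 25 mm footprint and 10 mm tall (dimensions read to the nearest mm from the axis ticks). For the g-code, the solid's height is divided into equal slices at the stated Δz and each level perimeter traced with G1 moves after a G0 lift.

; perimeter-only toolpath
G21 ; units = mm
G90 ; absolute positioning
G28 ; home
; layer 1
G0 Z1.250
G0 X0.000 Y0.000
G1 X25.000 Y0.000
G1 X25.000 Y25.000
G1 X0.000 Y25.000
G1 X0.000 Y0.000
; layer 2
G0 Z2.500
G0 X0.000 Y0.000
G1 X25.000 Y0.000
G1 X25.000 Y25.000
G1 X0.000 Y25.000
G1 X0.000 Y0.000
; layer 3
G0 Z3.750
G0 X0.000 Y0.000
G1 X25.000 Y0.000
G1 X25.000 Y25.000
G1 X0.000 Y25.000
G1 X0.000 Y0.000
; layer 4
G0 Z5.000
G0 X0.000 Y0.000
G1 X25.000 Y0.000
G1 X25.000 Y25.000
G1 X0.000 Y25.000
G1 X0.000 Y0.000
; layer 5
G0 Z6.250
G0 X0.000 Y0.000
G1 X25.000 Y0.000
G1 X25.000 Y25.000
G1 X0.000 Y25.000
G1 X0.000 Y0.000
; layer 6
G0 Z7.500
G0 X0.000 Y0.000
G1 X25.000 Y0.000
G1 X25.000 Y25.000
G1 X0.000 Y25.000
G1 X0.000 Y0.000
; layer 7
G0 Z8.750
G0 X0.000 Y0.000
G1 X25.000 Y0.000
G1 X25.000 Y25.000
G1 X0.000 Y25.000
G1 X0.000 Y0.000
; layer 8
G0 Z10.000
G0 X0.000 Y0.000
G1 X25.000 Y0.000
G1 X25.000 Y25.000
G1 X0.000 Y25.000
G1 X0.000 Y0.000
M2 ; end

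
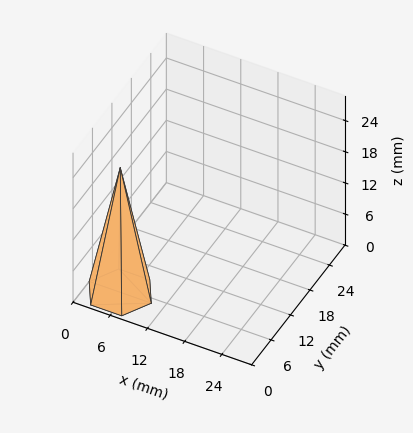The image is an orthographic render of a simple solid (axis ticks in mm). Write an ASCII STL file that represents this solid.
Reading the render: the shape is a regular 6-sided pyramid, base circumscribed radius ≈ 5 mm, apex at z ≈ 24 mm (dimensions read to the nearest mm from the axis ticks). For the STL, each face is triangulated and given an outward normal.

solid part
  facet normal 0.0000 0.0000 -1.0000
    outer loop
      vertex 2.50 9.33 0.00
      vertex 7.50 9.33 0.00
      vertex 10.00 5.00 0.00
    endloop
  endfacet
  facet normal 0.0000 0.0000 -1.0000
    outer loop
      vertex 0.00 5.00 0.00
      vertex 2.50 9.33 0.00
      vertex 10.00 5.00 0.00
    endloop
  endfacet
  facet normal 0.0000 0.0000 -1.0000
    outer loop
      vertex 2.50 0.67 0.00
      vertex 0.00 5.00 0.00
      vertex 10.00 5.00 0.00
    endloop
  endfacet
  facet normal 0.0000 0.0000 -1.0000
    outer loop
      vertex 7.50 0.67 0.00
      vertex 2.50 0.67 0.00
      vertex 10.00 5.00 0.00
    endloop
  endfacet
  facet normal 0.8523 0.4921 0.1776
    outer loop
      vertex 10.00 5.00 0.00
      vertex 7.50 9.33 0.00
      vertex 5.00 5.00 24.00
    endloop
  endfacet
  facet normal 0.0000 0.9841 0.1776
    outer loop
      vertex 7.50 9.33 0.00
      vertex 2.50 9.33 0.00
      vertex 5.00 5.00 24.00
    endloop
  endfacet
  facet normal -0.8523 0.4921 0.1776
    outer loop
      vertex 2.50 9.33 0.00
      vertex 0.00 5.00 0.00
      vertex 5.00 5.00 24.00
    endloop
  endfacet
  facet normal -0.8523 -0.4921 0.1776
    outer loop
      vertex 0.00 5.00 0.00
      vertex 2.50 0.67 0.00
      vertex 5.00 5.00 24.00
    endloop
  endfacet
  facet normal 0.0000 -0.9841 0.1776
    outer loop
      vertex 2.50 0.67 0.00
      vertex 7.50 0.67 0.00
      vertex 5.00 5.00 24.00
    endloop
  endfacet
  facet normal 0.8523 -0.4921 0.1776
    outer loop
      vertex 7.50 0.67 0.00
      vertex 10.00 5.00 0.00
      vertex 5.00 5.00 24.00
    endloop
  endfacet
endsolid part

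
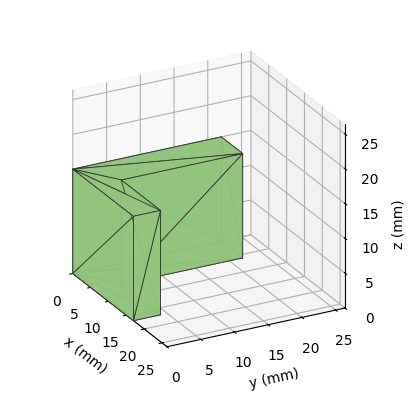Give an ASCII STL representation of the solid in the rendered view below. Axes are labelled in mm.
Reading the render: the shape is an L-shaped prism: outer 17 × 22 mm, arm thicknesses ≈ 4 mm (horizontal) and 6 mm (vertical), extruded 15 mm in z (dimensions read to the nearest mm from the axis ticks). For the STL, each face is triangulated and given an outward normal.

solid part
  facet normal 0.0000 0.0000 -1.0000
    outer loop
      vertex 17.00 4.00 0.00
      vertex 17.00 0.00 0.00
      vertex 0.00 0.00 0.00
    endloop
  endfacet
  facet normal 0.0000 0.0000 -1.0000
    outer loop
      vertex 6.00 4.00 0.00
      vertex 17.00 4.00 0.00
      vertex 0.00 0.00 0.00
    endloop
  endfacet
  facet normal 0.0000 0.0000 -1.0000
    outer loop
      vertex 6.00 22.00 0.00
      vertex 6.00 4.00 0.00
      vertex 0.00 0.00 0.00
    endloop
  endfacet
  facet normal 0.0000 0.0000 -1.0000
    outer loop
      vertex 0.00 22.00 0.00
      vertex 6.00 22.00 0.00
      vertex 0.00 0.00 0.00
    endloop
  endfacet
  facet normal 0.0000 0.0000 1.0000
    outer loop
      vertex 0.00 0.00 15.00
      vertex 17.00 0.00 15.00
      vertex 17.00 4.00 15.00
    endloop
  endfacet
  facet normal 0.0000 0.0000 1.0000
    outer loop
      vertex 0.00 0.00 15.00
      vertex 17.00 4.00 15.00
      vertex 6.00 4.00 15.00
    endloop
  endfacet
  facet normal 0.0000 0.0000 1.0000
    outer loop
      vertex 0.00 0.00 15.00
      vertex 6.00 4.00 15.00
      vertex 6.00 22.00 15.00
    endloop
  endfacet
  facet normal 0.0000 0.0000 1.0000
    outer loop
      vertex 0.00 0.00 15.00
      vertex 6.00 22.00 15.00
      vertex 0.00 22.00 15.00
    endloop
  endfacet
  facet normal 0.0000 -1.0000 0.0000
    outer loop
      vertex 0.00 0.00 0.00
      vertex 17.00 0.00 0.00
      vertex 17.00 0.00 15.00
    endloop
  endfacet
  facet normal 0.0000 -1.0000 0.0000
    outer loop
      vertex 0.00 0.00 0.00
      vertex 17.00 0.00 15.00
      vertex 0.00 0.00 15.00
    endloop
  endfacet
  facet normal 1.0000 0.0000 0.0000
    outer loop
      vertex 17.00 0.00 0.00
      vertex 17.00 4.00 0.00
      vertex 17.00 4.00 15.00
    endloop
  endfacet
  facet normal 1.0000 0.0000 0.0000
    outer loop
      vertex 17.00 0.00 0.00
      vertex 17.00 4.00 15.00
      vertex 17.00 0.00 15.00
    endloop
  endfacet
  facet normal 0.0000 1.0000 0.0000
    outer loop
      vertex 17.00 4.00 0.00
      vertex 6.00 4.00 0.00
      vertex 6.00 4.00 15.00
    endloop
  endfacet
  facet normal 0.0000 1.0000 0.0000
    outer loop
      vertex 17.00 4.00 0.00
      vertex 6.00 4.00 15.00
      vertex 17.00 4.00 15.00
    endloop
  endfacet
  facet normal 1.0000 0.0000 0.0000
    outer loop
      vertex 6.00 4.00 0.00
      vertex 6.00 22.00 0.00
      vertex 6.00 22.00 15.00
    endloop
  endfacet
  facet normal 1.0000 0.0000 0.0000
    outer loop
      vertex 6.00 4.00 0.00
      vertex 6.00 22.00 15.00
      vertex 6.00 4.00 15.00
    endloop
  endfacet
  facet normal 0.0000 1.0000 0.0000
    outer loop
      vertex 6.00 22.00 0.00
      vertex 0.00 22.00 0.00
      vertex 0.00 22.00 15.00
    endloop
  endfacet
  facet normal 0.0000 1.0000 0.0000
    outer loop
      vertex 6.00 22.00 0.00
      vertex 0.00 22.00 15.00
      vertex 6.00 22.00 15.00
    endloop
  endfacet
  facet normal -1.0000 0.0000 0.0000
    outer loop
      vertex 0.00 22.00 0.00
      vertex 0.00 0.00 0.00
      vertex 0.00 0.00 15.00
    endloop
  endfacet
  facet normal -1.0000 0.0000 0.0000
    outer loop
      vertex 0.00 22.00 0.00
      vertex 0.00 0.00 15.00
      vertex 0.00 22.00 15.00
    endloop
  endfacet
endsolid part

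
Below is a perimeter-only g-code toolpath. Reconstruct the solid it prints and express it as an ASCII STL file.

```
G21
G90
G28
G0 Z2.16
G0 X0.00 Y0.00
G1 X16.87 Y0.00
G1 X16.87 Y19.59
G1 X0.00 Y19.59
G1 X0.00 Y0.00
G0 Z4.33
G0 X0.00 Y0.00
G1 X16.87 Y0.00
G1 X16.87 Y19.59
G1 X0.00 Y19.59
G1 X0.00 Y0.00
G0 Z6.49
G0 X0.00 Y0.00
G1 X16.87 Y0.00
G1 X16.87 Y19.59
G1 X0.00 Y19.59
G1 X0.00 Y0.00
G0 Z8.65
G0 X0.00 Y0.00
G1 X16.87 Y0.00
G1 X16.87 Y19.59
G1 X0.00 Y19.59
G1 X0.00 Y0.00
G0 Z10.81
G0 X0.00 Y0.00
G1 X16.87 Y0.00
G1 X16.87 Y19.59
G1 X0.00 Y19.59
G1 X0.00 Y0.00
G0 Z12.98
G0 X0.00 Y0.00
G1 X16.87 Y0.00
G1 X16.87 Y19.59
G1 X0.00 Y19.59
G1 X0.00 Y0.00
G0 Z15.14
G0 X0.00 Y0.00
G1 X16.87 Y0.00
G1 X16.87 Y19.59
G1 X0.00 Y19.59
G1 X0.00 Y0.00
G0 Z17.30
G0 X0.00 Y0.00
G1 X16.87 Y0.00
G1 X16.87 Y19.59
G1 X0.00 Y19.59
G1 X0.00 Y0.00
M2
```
solid part
  facet normal 0.0000 0.0000 -1.0000
    outer loop
      vertex 16.87 19.59 0.00
      vertex 16.87 0.00 0.00
      vertex 0.00 0.00 0.00
    endloop
  endfacet
  facet normal 0.0000 0.0000 -1.0000
    outer loop
      vertex 0.00 19.59 0.00
      vertex 16.87 19.59 0.00
      vertex 0.00 0.00 0.00
    endloop
  endfacet
  facet normal 0.0000 0.0000 1.0000
    outer loop
      vertex 0.00 0.00 17.30
      vertex 16.87 0.00 17.30
      vertex 16.87 19.59 17.30
    endloop
  endfacet
  facet normal 0.0000 0.0000 1.0000
    outer loop
      vertex 0.00 0.00 17.30
      vertex 16.87 19.59 17.30
      vertex 0.00 19.59 17.30
    endloop
  endfacet
  facet normal 0.0000 -1.0000 0.0000
    outer loop
      vertex 0.00 0.00 0.00
      vertex 16.87 0.00 0.00
      vertex 16.87 0.00 17.30
    endloop
  endfacet
  facet normal 0.0000 -1.0000 0.0000
    outer loop
      vertex 0.00 0.00 0.00
      vertex 16.87 0.00 17.30
      vertex 0.00 0.00 17.30
    endloop
  endfacet
  facet normal 0.0000 1.0000 0.0000
    outer loop
      vertex 16.87 19.59 17.30
      vertex 16.87 19.59 0.00
      vertex 0.00 19.59 0.00
    endloop
  endfacet
  facet normal 0.0000 1.0000 0.0000
    outer loop
      vertex 0.00 19.59 17.30
      vertex 16.87 19.59 17.30
      vertex 0.00 19.59 0.00
    endloop
  endfacet
  facet normal -1.0000 0.0000 0.0000
    outer loop
      vertex 0.00 19.59 17.30
      vertex 0.00 19.59 0.00
      vertex 0.00 0.00 0.00
    endloop
  endfacet
  facet normal -1.0000 0.0000 0.0000
    outer loop
      vertex 0.00 0.00 17.30
      vertex 0.00 19.59 17.30
      vertex 0.00 0.00 0.00
    endloop
  endfacet
  facet normal 1.0000 0.0000 0.0000
    outer loop
      vertex 16.87 0.00 0.00
      vertex 16.87 19.59 0.00
      vertex 16.87 19.59 17.30
    endloop
  endfacet
  facet normal 1.0000 0.0000 0.0000
    outer loop
      vertex 16.87 0.00 0.00
      vertex 16.87 19.59 17.30
      vertex 16.87 0.00 17.30
    endloop
  endfacet
endsolid part

The G0 Z moves step by Δz≈2.16 mm. Every layer's G1 loop is the same polygon, so the solid is a straight extrusion of it from z=0 to z≈17.3. Closing with flat bottom and top caps and triangulating gives 12 facets — a rectangular box, roughly 16.9 × 19.6 mm footprint and 17.3 mm tall.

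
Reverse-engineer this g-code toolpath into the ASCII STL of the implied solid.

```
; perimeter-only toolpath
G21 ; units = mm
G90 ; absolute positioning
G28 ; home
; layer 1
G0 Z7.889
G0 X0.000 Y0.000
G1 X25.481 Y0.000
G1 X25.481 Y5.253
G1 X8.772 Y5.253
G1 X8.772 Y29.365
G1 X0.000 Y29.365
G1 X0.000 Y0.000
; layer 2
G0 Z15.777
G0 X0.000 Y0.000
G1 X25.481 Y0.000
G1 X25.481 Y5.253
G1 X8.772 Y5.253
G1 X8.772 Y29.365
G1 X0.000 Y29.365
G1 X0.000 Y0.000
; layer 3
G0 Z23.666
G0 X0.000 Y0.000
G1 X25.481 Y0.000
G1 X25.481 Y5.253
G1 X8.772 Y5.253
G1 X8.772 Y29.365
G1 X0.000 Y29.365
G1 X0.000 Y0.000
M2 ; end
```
solid part
  facet normal 0.0000 0.0000 -1.0000
    outer loop
      vertex 25.481 5.253 0.000
      vertex 25.481 0.000 0.000
      vertex 0.000 0.000 0.000
    endloop
  endfacet
  facet normal 0.0000 0.0000 -1.0000
    outer loop
      vertex 8.772 5.253 0.000
      vertex 25.481 5.253 0.000
      vertex 0.000 0.000 0.000
    endloop
  endfacet
  facet normal 0.0000 0.0000 -1.0000
    outer loop
      vertex 8.772 29.365 0.000
      vertex 8.772 5.253 0.000
      vertex 0.000 0.000 0.000
    endloop
  endfacet
  facet normal 0.0000 0.0000 -1.0000
    outer loop
      vertex 0.000 29.365 0.000
      vertex 8.772 29.365 0.000
      vertex 0.000 0.000 0.000
    endloop
  endfacet
  facet normal 0.0000 0.0000 1.0000
    outer loop
      vertex 0.000 0.000 23.666
      vertex 25.481 0.000 23.666
      vertex 25.481 5.253 23.666
    endloop
  endfacet
  facet normal 0.0000 0.0000 1.0000
    outer loop
      vertex 0.000 0.000 23.666
      vertex 25.481 5.253 23.666
      vertex 8.772 5.253 23.666
    endloop
  endfacet
  facet normal 0.0000 0.0000 1.0000
    outer loop
      vertex 0.000 0.000 23.666
      vertex 8.772 5.253 23.666
      vertex 8.772 29.365 23.666
    endloop
  endfacet
  facet normal 0.0000 0.0000 1.0000
    outer loop
      vertex 0.000 0.000 23.666
      vertex 8.772 29.365 23.666
      vertex 0.000 29.365 23.666
    endloop
  endfacet
  facet normal 0.0000 -1.0000 0.0000
    outer loop
      vertex 0.000 0.000 0.000
      vertex 25.481 0.000 0.000
      vertex 25.481 0.000 23.666
    endloop
  endfacet
  facet normal 0.0000 -1.0000 0.0000
    outer loop
      vertex 0.000 0.000 0.000
      vertex 25.481 0.000 23.666
      vertex 0.000 0.000 23.666
    endloop
  endfacet
  facet normal 1.0000 0.0000 0.0000
    outer loop
      vertex 25.481 0.000 0.000
      vertex 25.481 5.253 0.000
      vertex 25.481 5.253 23.666
    endloop
  endfacet
  facet normal 1.0000 0.0000 0.0000
    outer loop
      vertex 25.481 0.000 0.000
      vertex 25.481 5.253 23.666
      vertex 25.481 0.000 23.666
    endloop
  endfacet
  facet normal 0.0000 1.0000 0.0000
    outer loop
      vertex 25.481 5.253 0.000
      vertex 8.772 5.253 0.000
      vertex 8.772 5.253 23.666
    endloop
  endfacet
  facet normal 0.0000 1.0000 0.0000
    outer loop
      vertex 25.481 5.253 0.000
      vertex 8.772 5.253 23.666
      vertex 25.481 5.253 23.666
    endloop
  endfacet
  facet normal 1.0000 0.0000 0.0000
    outer loop
      vertex 8.772 5.253 0.000
      vertex 8.772 29.365 0.000
      vertex 8.772 29.365 23.666
    endloop
  endfacet
  facet normal 1.0000 0.0000 0.0000
    outer loop
      vertex 8.772 5.253 0.000
      vertex 8.772 29.365 23.666
      vertex 8.772 5.253 23.666
    endloop
  endfacet
  facet normal 0.0000 1.0000 0.0000
    outer loop
      vertex 8.772 29.365 0.000
      vertex 0.000 29.365 0.000
      vertex 0.000 29.365 23.666
    endloop
  endfacet
  facet normal 0.0000 1.0000 0.0000
    outer loop
      vertex 8.772 29.365 0.000
      vertex 0.000 29.365 23.666
      vertex 8.772 29.365 23.666
    endloop
  endfacet
  facet normal -1.0000 0.0000 0.0000
    outer loop
      vertex 0.000 29.365 0.000
      vertex 0.000 0.000 0.000
      vertex 0.000 0.000 23.666
    endloop
  endfacet
  facet normal -1.0000 0.0000 0.0000
    outer loop
      vertex 0.000 29.365 0.000
      vertex 0.000 0.000 23.666
      vertex 0.000 29.365 23.666
    endloop
  endfacet
endsolid part

The G0 Z moves step by Δz≈7.889 mm. Every layer's G1 loop is the same polygon, so the solid is a straight extrusion of it from z=0 to z≈23.7. Closing with flat bottom and top caps and triangulating gives 20 facets — an L-shaped prism: outer 25.5 × 29.4 mm, arm thicknesses ≈ 5.25 mm (horizontal) and 8.77 mm (vertical), extruded 23.7 mm in z.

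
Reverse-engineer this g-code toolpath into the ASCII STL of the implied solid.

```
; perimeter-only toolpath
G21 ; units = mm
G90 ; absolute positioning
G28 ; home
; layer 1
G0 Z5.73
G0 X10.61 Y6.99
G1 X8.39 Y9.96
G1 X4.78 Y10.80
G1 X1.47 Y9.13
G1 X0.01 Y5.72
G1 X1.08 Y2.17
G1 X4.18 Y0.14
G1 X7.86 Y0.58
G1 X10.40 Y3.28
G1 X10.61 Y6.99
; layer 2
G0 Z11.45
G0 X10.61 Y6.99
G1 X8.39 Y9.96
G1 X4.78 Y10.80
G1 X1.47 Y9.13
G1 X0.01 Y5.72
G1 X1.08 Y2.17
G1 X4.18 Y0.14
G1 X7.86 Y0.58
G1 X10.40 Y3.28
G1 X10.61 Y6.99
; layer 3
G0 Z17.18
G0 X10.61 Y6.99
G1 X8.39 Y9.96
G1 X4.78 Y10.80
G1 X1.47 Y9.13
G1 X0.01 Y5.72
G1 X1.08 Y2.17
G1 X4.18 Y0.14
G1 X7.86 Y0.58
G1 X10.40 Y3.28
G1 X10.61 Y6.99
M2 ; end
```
solid part
  facet normal 0.0000 0.0000 -1.0000
    outer loop
      vertex 4.78 10.80 0.00
      vertex 8.39 9.96 0.00
      vertex 10.61 6.99 0.00
    endloop
  endfacet
  facet normal 0.0000 0.0000 -1.0000
    outer loop
      vertex 1.47 9.13 0.00
      vertex 4.78 10.80 0.00
      vertex 10.61 6.99 0.00
    endloop
  endfacet
  facet normal 0.0000 0.0000 -1.0000
    outer loop
      vertex 0.01 5.72 0.00
      vertex 1.47 9.13 0.00
      vertex 10.61 6.99 0.00
    endloop
  endfacet
  facet normal 0.0000 0.0000 -1.0000
    outer loop
      vertex 1.08 2.17 0.00
      vertex 0.01 5.72 0.00
      vertex 10.61 6.99 0.00
    endloop
  endfacet
  facet normal 0.0000 0.0000 -1.0000
    outer loop
      vertex 4.18 0.14 0.00
      vertex 1.08 2.17 0.00
      vertex 10.61 6.99 0.00
    endloop
  endfacet
  facet normal 0.0000 0.0000 -1.0000
    outer loop
      vertex 7.86 0.58 0.00
      vertex 4.18 0.14 0.00
      vertex 10.61 6.99 0.00
    endloop
  endfacet
  facet normal 0.0000 0.0000 -1.0000
    outer loop
      vertex 10.40 3.28 0.00
      vertex 7.86 0.58 0.00
      vertex 10.61 6.99 0.00
    endloop
  endfacet
  facet normal 0.0000 0.0000 1.0000
    outer loop
      vertex 10.61 6.99 17.18
      vertex 8.39 9.96 17.18
      vertex 4.78 10.80 17.18
    endloop
  endfacet
  facet normal 0.0000 0.0000 1.0000
    outer loop
      vertex 10.61 6.99 17.18
      vertex 4.78 10.80 17.18
      vertex 1.47 9.13 17.18
    endloop
  endfacet
  facet normal 0.0000 0.0000 1.0000
    outer loop
      vertex 10.61 6.99 17.18
      vertex 1.47 9.13 17.18
      vertex 0.01 5.72 17.18
    endloop
  endfacet
  facet normal 0.0000 0.0000 1.0000
    outer loop
      vertex 10.61 6.99 17.18
      vertex 0.01 5.72 17.18
      vertex 1.08 2.17 17.18
    endloop
  endfacet
  facet normal 0.0000 0.0000 1.0000
    outer loop
      vertex 10.61 6.99 17.18
      vertex 1.08 2.17 17.18
      vertex 4.18 0.14 17.18
    endloop
  endfacet
  facet normal 0.0000 0.0000 1.0000
    outer loop
      vertex 10.61 6.99 17.18
      vertex 4.18 0.14 17.18
      vertex 7.86 0.58 17.18
    endloop
  endfacet
  facet normal 0.0000 0.0000 1.0000
    outer loop
      vertex 10.61 6.99 17.18
      vertex 7.86 0.58 17.18
      vertex 10.40 3.28 17.18
    endloop
  endfacet
  facet normal 0.8010 0.5987 0.0000
    outer loop
      vertex 10.61 6.99 0.00
      vertex 8.39 9.96 0.00
      vertex 8.39 9.96 17.18
    endloop
  endfacet
  facet normal 0.8010 0.5987 0.0000
    outer loop
      vertex 10.61 6.99 0.00
      vertex 8.39 9.96 17.18
      vertex 10.61 6.99 17.18
    endloop
  endfacet
  facet normal 0.2266 0.9740 0.0000
    outer loop
      vertex 8.39 9.96 0.00
      vertex 4.78 10.80 0.00
      vertex 4.78 10.80 17.18
    endloop
  endfacet
  facet normal 0.2266 0.9740 0.0000
    outer loop
      vertex 8.39 9.96 0.00
      vertex 4.78 10.80 17.18
      vertex 8.39 9.96 17.18
    endloop
  endfacet
  facet normal -0.4504 0.8928 0.0000
    outer loop
      vertex 4.78 10.80 0.00
      vertex 1.47 9.13 0.00
      vertex 1.47 9.13 17.18
    endloop
  endfacet
  facet normal -0.4504 0.8928 0.0000
    outer loop
      vertex 4.78 10.80 0.00
      vertex 1.47 9.13 17.18
      vertex 4.78 10.80 17.18
    endloop
  endfacet
  facet normal -0.9193 0.3936 0.0000
    outer loop
      vertex 1.47 9.13 0.00
      vertex 0.01 5.72 0.00
      vertex 0.01 5.72 17.18
    endloop
  endfacet
  facet normal -0.9193 0.3936 0.0000
    outer loop
      vertex 1.47 9.13 0.00
      vertex 0.01 5.72 17.18
      vertex 1.47 9.13 17.18
    endloop
  endfacet
  facet normal -0.9575 -0.2886 0.0000
    outer loop
      vertex 0.01 5.72 0.00
      vertex 1.08 2.17 0.00
      vertex 1.08 2.17 17.18
    endloop
  endfacet
  facet normal -0.9575 -0.2886 0.0000
    outer loop
      vertex 0.01 5.72 0.00
      vertex 1.08 2.17 17.18
      vertex 0.01 5.72 17.18
    endloop
  endfacet
  facet normal -0.5478 -0.8366 0.0000
    outer loop
      vertex 1.08 2.17 0.00
      vertex 4.18 0.14 0.00
      vertex 4.18 0.14 17.18
    endloop
  endfacet
  facet normal -0.5478 -0.8366 0.0000
    outer loop
      vertex 1.08 2.17 0.00
      vertex 4.18 0.14 17.18
      vertex 1.08 2.17 17.18
    endloop
  endfacet
  facet normal 0.1187 -0.9929 0.0000
    outer loop
      vertex 4.18 0.14 0.00
      vertex 7.86 0.58 0.00
      vertex 7.86 0.58 17.18
    endloop
  endfacet
  facet normal 0.1187 -0.9929 0.0000
    outer loop
      vertex 4.18 0.14 0.00
      vertex 7.86 0.58 17.18
      vertex 4.18 0.14 17.18
    endloop
  endfacet
  facet normal 0.7284 -0.6852 0.0000
    outer loop
      vertex 7.86 0.58 0.00
      vertex 10.40 3.28 0.00
      vertex 10.40 3.28 17.18
    endloop
  endfacet
  facet normal 0.7284 -0.6852 0.0000
    outer loop
      vertex 7.86 0.58 0.00
      vertex 10.40 3.28 17.18
      vertex 7.86 0.58 17.18
    endloop
  endfacet
  facet normal 0.9984 -0.0565 0.0000
    outer loop
      vertex 10.40 3.28 0.00
      vertex 10.61 6.99 0.00
      vertex 10.61 6.99 17.18
    endloop
  endfacet
  facet normal 0.9984 -0.0565 0.0000
    outer loop
      vertex 10.40 3.28 0.00
      vertex 10.61 6.99 17.18
      vertex 10.40 3.28 17.18
    endloop
  endfacet
endsolid part

The G0 Z moves step by Δz≈5.73 mm. Every layer's G1 loop is the same polygon, so the solid is a straight extrusion of it from z=0 to z≈17.2. Closing with flat bottom and top caps and triangulating gives 32 facets — a regular 9-sided prism (a cylinder approximated with 9 flat sides), circumscribed radius ≈ 5.42 mm, height ≈ 17.2 mm.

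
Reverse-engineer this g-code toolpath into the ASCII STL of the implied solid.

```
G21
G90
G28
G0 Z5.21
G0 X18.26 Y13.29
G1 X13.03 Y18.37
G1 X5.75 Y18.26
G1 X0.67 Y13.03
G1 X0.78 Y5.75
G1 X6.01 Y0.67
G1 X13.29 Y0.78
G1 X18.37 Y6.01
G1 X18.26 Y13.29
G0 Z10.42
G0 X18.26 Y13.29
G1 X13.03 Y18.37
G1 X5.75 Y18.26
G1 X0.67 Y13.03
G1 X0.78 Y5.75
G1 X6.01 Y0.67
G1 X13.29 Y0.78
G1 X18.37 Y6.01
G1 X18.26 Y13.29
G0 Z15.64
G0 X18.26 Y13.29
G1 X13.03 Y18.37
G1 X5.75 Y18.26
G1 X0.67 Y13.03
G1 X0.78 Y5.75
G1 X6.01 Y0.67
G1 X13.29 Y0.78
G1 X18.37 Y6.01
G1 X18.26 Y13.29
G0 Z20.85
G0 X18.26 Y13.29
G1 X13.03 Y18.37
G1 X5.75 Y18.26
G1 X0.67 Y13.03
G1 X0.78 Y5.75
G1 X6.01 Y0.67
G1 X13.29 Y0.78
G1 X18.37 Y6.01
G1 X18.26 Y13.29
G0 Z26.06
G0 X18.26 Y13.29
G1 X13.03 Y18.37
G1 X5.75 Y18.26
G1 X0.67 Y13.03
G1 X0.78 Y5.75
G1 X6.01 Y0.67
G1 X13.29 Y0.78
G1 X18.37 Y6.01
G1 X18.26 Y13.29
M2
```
solid part
  facet normal 0.0000 0.0000 -1.0000
    outer loop
      vertex 5.75 18.26 0.00
      vertex 13.03 18.37 0.00
      vertex 18.26 13.29 0.00
    endloop
  endfacet
  facet normal 0.0000 0.0000 -1.0000
    outer loop
      vertex 0.67 13.03 0.00
      vertex 5.75 18.26 0.00
      vertex 18.26 13.29 0.00
    endloop
  endfacet
  facet normal 0.0000 0.0000 -1.0000
    outer loop
      vertex 0.78 5.75 0.00
      vertex 0.67 13.03 0.00
      vertex 18.26 13.29 0.00
    endloop
  endfacet
  facet normal 0.0000 0.0000 -1.0000
    outer loop
      vertex 6.01 0.67 0.00
      vertex 0.78 5.75 0.00
      vertex 18.26 13.29 0.00
    endloop
  endfacet
  facet normal 0.0000 0.0000 -1.0000
    outer loop
      vertex 13.29 0.78 0.00
      vertex 6.01 0.67 0.00
      vertex 18.26 13.29 0.00
    endloop
  endfacet
  facet normal 0.0000 0.0000 -1.0000
    outer loop
      vertex 18.37 6.01 0.00
      vertex 13.29 0.78 0.00
      vertex 18.26 13.29 0.00
    endloop
  endfacet
  facet normal 0.0000 0.0000 1.0000
    outer loop
      vertex 18.26 13.29 26.06
      vertex 13.03 18.37 26.06
      vertex 5.75 18.26 26.06
    endloop
  endfacet
  facet normal 0.0000 0.0000 1.0000
    outer loop
      vertex 18.26 13.29 26.06
      vertex 5.75 18.26 26.06
      vertex 0.67 13.03 26.06
    endloop
  endfacet
  facet normal 0.0000 0.0000 1.0000
    outer loop
      vertex 18.26 13.29 26.06
      vertex 0.67 13.03 26.06
      vertex 0.78 5.75 26.06
    endloop
  endfacet
  facet normal 0.0000 0.0000 1.0000
    outer loop
      vertex 18.26 13.29 26.06
      vertex 0.78 5.75 26.06
      vertex 6.01 0.67 26.06
    endloop
  endfacet
  facet normal 0.0000 0.0000 1.0000
    outer loop
      vertex 18.26 13.29 26.06
      vertex 6.01 0.67 26.06
      vertex 13.29 0.78 26.06
    endloop
  endfacet
  facet normal 0.0000 0.0000 1.0000
    outer loop
      vertex 18.26 13.29 26.06
      vertex 13.29 0.78 26.06
      vertex 18.37 6.01 26.06
    endloop
  endfacet
  facet normal 0.6967 0.7173 0.0000
    outer loop
      vertex 18.26 13.29 0.00
      vertex 13.03 18.37 0.00
      vertex 13.03 18.37 26.06
    endloop
  endfacet
  facet normal 0.6967 0.7173 0.0000
    outer loop
      vertex 18.26 13.29 0.00
      vertex 13.03 18.37 26.06
      vertex 18.26 13.29 26.06
    endloop
  endfacet
  facet normal -0.0151 0.9999 0.0000
    outer loop
      vertex 13.03 18.37 0.00
      vertex 5.75 18.26 0.00
      vertex 5.75 18.26 26.06
    endloop
  endfacet
  facet normal -0.0151 0.9999 0.0000
    outer loop
      vertex 13.03 18.37 0.00
      vertex 5.75 18.26 26.06
      vertex 13.03 18.37 26.06
    endloop
  endfacet
  facet normal -0.7173 0.6967 0.0000
    outer loop
      vertex 5.75 18.26 0.00
      vertex 0.67 13.03 0.00
      vertex 0.67 13.03 26.06
    endloop
  endfacet
  facet normal -0.7173 0.6967 0.0000
    outer loop
      vertex 5.75 18.26 0.00
      vertex 0.67 13.03 26.06
      vertex 5.75 18.26 26.06
    endloop
  endfacet
  facet normal -0.9999 -0.0151 0.0000
    outer loop
      vertex 0.67 13.03 0.00
      vertex 0.78 5.75 0.00
      vertex 0.78 5.75 26.06
    endloop
  endfacet
  facet normal -0.9999 -0.0151 0.0000
    outer loop
      vertex 0.67 13.03 0.00
      vertex 0.78 5.75 26.06
      vertex 0.67 13.03 26.06
    endloop
  endfacet
  facet normal -0.6967 -0.7173 0.0000
    outer loop
      vertex 0.78 5.75 0.00
      vertex 6.01 0.67 0.00
      vertex 6.01 0.67 26.06
    endloop
  endfacet
  facet normal -0.6967 -0.7173 0.0000
    outer loop
      vertex 0.78 5.75 0.00
      vertex 6.01 0.67 26.06
      vertex 0.78 5.75 26.06
    endloop
  endfacet
  facet normal 0.0151 -0.9999 0.0000
    outer loop
      vertex 6.01 0.67 0.00
      vertex 13.29 0.78 0.00
      vertex 13.29 0.78 26.06
    endloop
  endfacet
  facet normal 0.0151 -0.9999 0.0000
    outer loop
      vertex 6.01 0.67 0.00
      vertex 13.29 0.78 26.06
      vertex 6.01 0.67 26.06
    endloop
  endfacet
  facet normal 0.7173 -0.6967 0.0000
    outer loop
      vertex 13.29 0.78 0.00
      vertex 18.37 6.01 0.00
      vertex 18.37 6.01 26.06
    endloop
  endfacet
  facet normal 0.7173 -0.6967 0.0000
    outer loop
      vertex 13.29 0.78 0.00
      vertex 18.37 6.01 26.06
      vertex 13.29 0.78 26.06
    endloop
  endfacet
  facet normal 0.9999 0.0151 0.0000
    outer loop
      vertex 18.37 6.01 0.00
      vertex 18.26 13.29 0.00
      vertex 18.26 13.29 26.06
    endloop
  endfacet
  facet normal 0.9999 0.0151 0.0000
    outer loop
      vertex 18.37 6.01 0.00
      vertex 18.26 13.29 26.06
      vertex 18.37 6.01 26.06
    endloop
  endfacet
endsolid part

The G0 Z moves step by Δz≈5.21 mm. Every layer's G1 loop is the same polygon, so the solid is a straight extrusion of it from z=0 to z≈26.1. Closing with flat bottom and top caps and triangulating gives 28 facets — a regular 8-sided prism (a cylinder approximated with 8 flat sides), circumscribed radius ≈ 9.52 mm, height ≈ 26.1 mm.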